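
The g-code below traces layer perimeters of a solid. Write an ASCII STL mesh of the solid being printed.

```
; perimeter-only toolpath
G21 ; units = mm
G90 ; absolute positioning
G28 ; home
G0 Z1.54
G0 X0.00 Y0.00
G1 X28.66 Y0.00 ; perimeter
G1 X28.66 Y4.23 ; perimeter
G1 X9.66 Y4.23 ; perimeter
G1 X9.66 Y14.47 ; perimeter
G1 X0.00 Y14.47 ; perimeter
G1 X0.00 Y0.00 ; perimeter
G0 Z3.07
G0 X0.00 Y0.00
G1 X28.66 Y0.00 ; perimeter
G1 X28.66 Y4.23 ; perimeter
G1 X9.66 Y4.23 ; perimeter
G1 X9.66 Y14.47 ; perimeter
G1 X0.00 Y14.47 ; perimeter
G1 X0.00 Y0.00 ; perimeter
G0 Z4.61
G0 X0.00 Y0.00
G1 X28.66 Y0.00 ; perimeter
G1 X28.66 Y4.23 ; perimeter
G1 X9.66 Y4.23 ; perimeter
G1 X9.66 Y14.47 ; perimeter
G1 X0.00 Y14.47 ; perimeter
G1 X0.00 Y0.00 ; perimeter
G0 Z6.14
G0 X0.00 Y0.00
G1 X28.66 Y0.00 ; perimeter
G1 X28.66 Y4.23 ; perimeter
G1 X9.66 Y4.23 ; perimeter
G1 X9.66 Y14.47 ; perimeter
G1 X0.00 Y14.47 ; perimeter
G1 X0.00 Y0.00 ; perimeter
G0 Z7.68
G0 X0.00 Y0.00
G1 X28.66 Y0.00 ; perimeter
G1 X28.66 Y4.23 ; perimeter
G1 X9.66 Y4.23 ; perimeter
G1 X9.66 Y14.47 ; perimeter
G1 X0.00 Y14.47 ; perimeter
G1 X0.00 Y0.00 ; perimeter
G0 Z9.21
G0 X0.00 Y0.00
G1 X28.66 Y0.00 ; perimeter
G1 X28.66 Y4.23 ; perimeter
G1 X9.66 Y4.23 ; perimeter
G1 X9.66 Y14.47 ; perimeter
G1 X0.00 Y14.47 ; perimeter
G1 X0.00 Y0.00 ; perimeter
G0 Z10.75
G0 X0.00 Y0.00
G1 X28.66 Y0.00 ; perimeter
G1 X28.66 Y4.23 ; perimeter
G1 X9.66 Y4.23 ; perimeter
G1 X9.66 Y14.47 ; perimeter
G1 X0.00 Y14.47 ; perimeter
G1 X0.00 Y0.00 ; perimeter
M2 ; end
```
solid part
  facet normal 0.0000 0.0000 -1.0000
    outer loop
      vertex 28.66 4.23 0.00
      vertex 28.66 0.00 0.00
      vertex 0.00 0.00 0.00
    endloop
  endfacet
  facet normal 0.0000 0.0000 -1.0000
    outer loop
      vertex 9.66 4.23 0.00
      vertex 28.66 4.23 0.00
      vertex 0.00 0.00 0.00
    endloop
  endfacet
  facet normal 0.0000 0.0000 -1.0000
    outer loop
      vertex 9.66 14.47 0.00
      vertex 9.66 4.23 0.00
      vertex 0.00 0.00 0.00
    endloop
  endfacet
  facet normal 0.0000 0.0000 -1.0000
    outer loop
      vertex 0.00 14.47 0.00
      vertex 9.66 14.47 0.00
      vertex 0.00 0.00 0.00
    endloop
  endfacet
  facet normal 0.0000 0.0000 1.0000
    outer loop
      vertex 0.00 0.00 10.75
      vertex 28.66 0.00 10.75
      vertex 28.66 4.23 10.75
    endloop
  endfacet
  facet normal 0.0000 0.0000 1.0000
    outer loop
      vertex 0.00 0.00 10.75
      vertex 28.66 4.23 10.75
      vertex 9.66 4.23 10.75
    endloop
  endfacet
  facet normal 0.0000 0.0000 1.0000
    outer loop
      vertex 0.00 0.00 10.75
      vertex 9.66 4.23 10.75
      vertex 9.66 14.47 10.75
    endloop
  endfacet
  facet normal 0.0000 0.0000 1.0000
    outer loop
      vertex 0.00 0.00 10.75
      vertex 9.66 14.47 10.75
      vertex 0.00 14.47 10.75
    endloop
  endfacet
  facet normal 0.0000 -1.0000 0.0000
    outer loop
      vertex 0.00 0.00 0.00
      vertex 28.66 0.00 0.00
      vertex 28.66 0.00 10.75
    endloop
  endfacet
  facet normal 0.0000 -1.0000 0.0000
    outer loop
      vertex 0.00 0.00 0.00
      vertex 28.66 0.00 10.75
      vertex 0.00 0.00 10.75
    endloop
  endfacet
  facet normal 1.0000 0.0000 0.0000
    outer loop
      vertex 28.66 0.00 0.00
      vertex 28.66 4.23 0.00
      vertex 28.66 4.23 10.75
    endloop
  endfacet
  facet normal 1.0000 0.0000 0.0000
    outer loop
      vertex 28.66 0.00 0.00
      vertex 28.66 4.23 10.75
      vertex 28.66 0.00 10.75
    endloop
  endfacet
  facet normal 0.0000 1.0000 0.0000
    outer loop
      vertex 28.66 4.23 0.00
      vertex 9.66 4.23 0.00
      vertex 9.66 4.23 10.75
    endloop
  endfacet
  facet normal 0.0000 1.0000 0.0000
    outer loop
      vertex 28.66 4.23 0.00
      vertex 9.66 4.23 10.75
      vertex 28.66 4.23 10.75
    endloop
  endfacet
  facet normal 1.0000 0.0000 0.0000
    outer loop
      vertex 9.66 4.23 0.00
      vertex 9.66 14.47 0.00
      vertex 9.66 14.47 10.75
    endloop
  endfacet
  facet normal 1.0000 0.0000 0.0000
    outer loop
      vertex 9.66 4.23 0.00
      vertex 9.66 14.47 10.75
      vertex 9.66 4.23 10.75
    endloop
  endfacet
  facet normal 0.0000 1.0000 0.0000
    outer loop
      vertex 9.66 14.47 0.00
      vertex 0.00 14.47 0.00
      vertex 0.00 14.47 10.75
    endloop
  endfacet
  facet normal 0.0000 1.0000 0.0000
    outer loop
      vertex 9.66 14.47 0.00
      vertex 0.00 14.47 10.75
      vertex 9.66 14.47 10.75
    endloop
  endfacet
  facet normal -1.0000 0.0000 0.0000
    outer loop
      vertex 0.00 14.47 0.00
      vertex 0.00 0.00 0.00
      vertex 0.00 0.00 10.75
    endloop
  endfacet
  facet normal -1.0000 0.0000 0.0000
    outer loop
      vertex 0.00 14.47 0.00
      vertex 0.00 0.00 10.75
      vertex 0.00 14.47 10.75
    endloop
  endfacet
endsolid part

The G0 Z moves step by Δz≈1.54 mm. Every layer's G1 loop is the same polygon, so the solid is a straight extrusion of it from z=0 to z≈10.8. Closing with flat bottom and top caps and triangulating gives 20 facets — an L-shaped prism: outer 28.7 × 14.5 mm, arm thicknesses ≈ 4.23 mm (horizontal) and 9.66 mm (vertical), extruded 10.8 mm in z.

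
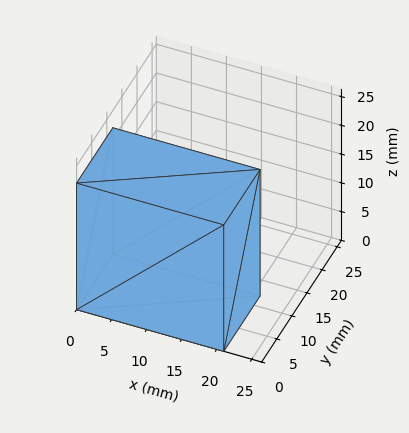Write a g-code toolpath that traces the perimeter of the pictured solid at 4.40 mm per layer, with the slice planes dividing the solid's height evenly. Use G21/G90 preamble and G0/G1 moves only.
Reading the render: the shape is a rectangular box, roughly 21 × 12 mm footprint and 22 mm tall (dimensions read to the nearest mm from the axis ticks). For the g-code, the solid's height is divided into equal slices at the stated Δz and each level perimeter traced with G1 moves after a G0 lift.

; perimeter-only toolpath
G21 ; units = mm
G90 ; absolute positioning
G28 ; home
; layer 1
G0 Z4.40
G0 X0.00 Y0.00
G1 X21.00 Y0.00
G1 X21.00 Y12.00
G1 X0.00 Y12.00
G1 X0.00 Y0.00
; layer 2
G0 Z8.80
G0 X0.00 Y0.00
G1 X21.00 Y0.00
G1 X21.00 Y12.00
G1 X0.00 Y12.00
G1 X0.00 Y0.00
; layer 3
G0 Z13.20
G0 X0.00 Y0.00
G1 X21.00 Y0.00
G1 X21.00 Y12.00
G1 X0.00 Y12.00
G1 X0.00 Y0.00
; layer 4
G0 Z17.60
G0 X0.00 Y0.00
G1 X21.00 Y0.00
G1 X21.00 Y12.00
G1 X0.00 Y12.00
G1 X0.00 Y0.00
; layer 5
G0 Z22.00
G0 X0.00 Y0.00
G1 X21.00 Y0.00
G1 X21.00 Y12.00
G1 X0.00 Y12.00
G1 X0.00 Y0.00
M2 ; end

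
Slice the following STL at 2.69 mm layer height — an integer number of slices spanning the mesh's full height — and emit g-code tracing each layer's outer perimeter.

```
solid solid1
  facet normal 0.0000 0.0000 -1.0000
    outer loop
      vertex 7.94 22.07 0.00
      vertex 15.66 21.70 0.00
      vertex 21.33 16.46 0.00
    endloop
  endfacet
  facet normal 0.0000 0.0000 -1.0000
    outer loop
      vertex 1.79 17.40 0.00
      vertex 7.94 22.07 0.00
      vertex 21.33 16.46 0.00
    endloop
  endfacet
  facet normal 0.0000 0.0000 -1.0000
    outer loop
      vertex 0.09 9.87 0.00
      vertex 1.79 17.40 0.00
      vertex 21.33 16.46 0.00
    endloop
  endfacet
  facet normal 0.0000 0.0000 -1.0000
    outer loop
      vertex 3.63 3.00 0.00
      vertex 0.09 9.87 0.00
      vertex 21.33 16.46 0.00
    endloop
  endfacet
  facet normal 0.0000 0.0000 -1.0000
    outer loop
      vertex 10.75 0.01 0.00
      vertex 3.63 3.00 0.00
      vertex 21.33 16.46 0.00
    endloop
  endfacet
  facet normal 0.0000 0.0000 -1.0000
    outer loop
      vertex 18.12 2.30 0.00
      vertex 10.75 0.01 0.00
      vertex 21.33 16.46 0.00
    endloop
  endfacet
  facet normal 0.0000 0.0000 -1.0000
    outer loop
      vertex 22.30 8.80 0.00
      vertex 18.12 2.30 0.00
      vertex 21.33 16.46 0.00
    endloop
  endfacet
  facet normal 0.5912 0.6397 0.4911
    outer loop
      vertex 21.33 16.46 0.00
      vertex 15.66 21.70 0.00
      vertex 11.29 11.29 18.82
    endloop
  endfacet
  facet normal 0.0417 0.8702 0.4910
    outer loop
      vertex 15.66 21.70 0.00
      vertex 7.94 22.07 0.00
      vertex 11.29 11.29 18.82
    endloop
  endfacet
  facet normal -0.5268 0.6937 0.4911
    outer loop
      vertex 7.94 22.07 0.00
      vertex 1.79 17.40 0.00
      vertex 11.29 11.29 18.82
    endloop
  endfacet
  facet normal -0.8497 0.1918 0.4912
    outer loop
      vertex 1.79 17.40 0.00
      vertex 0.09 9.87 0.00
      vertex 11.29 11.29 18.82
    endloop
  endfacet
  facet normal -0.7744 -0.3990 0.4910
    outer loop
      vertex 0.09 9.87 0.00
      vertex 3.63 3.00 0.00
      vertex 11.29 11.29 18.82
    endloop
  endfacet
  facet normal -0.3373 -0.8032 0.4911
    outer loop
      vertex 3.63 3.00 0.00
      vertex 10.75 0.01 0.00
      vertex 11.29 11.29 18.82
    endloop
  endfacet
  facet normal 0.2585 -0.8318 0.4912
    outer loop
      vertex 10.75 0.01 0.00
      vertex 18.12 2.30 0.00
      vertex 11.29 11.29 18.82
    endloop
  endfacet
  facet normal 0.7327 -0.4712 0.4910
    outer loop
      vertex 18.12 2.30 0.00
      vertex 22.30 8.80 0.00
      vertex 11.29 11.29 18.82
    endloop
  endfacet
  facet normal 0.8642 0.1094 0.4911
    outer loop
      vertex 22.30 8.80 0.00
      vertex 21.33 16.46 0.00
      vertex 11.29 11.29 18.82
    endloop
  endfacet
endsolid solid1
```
; perimeter-only toolpath
G21 ; units = mm
G90 ; absolute positioning
G28 ; home
; layer 1
G0 Z2.69
G0 X19.90 Y15.72
G1 X15.04 Y20.21
G1 X8.42 Y20.53
G1 X3.15 Y16.53
G1 X1.69 Y10.07
G1 X4.72 Y4.18
G1 X10.83 Y1.62
G1 X17.14 Y3.58
G1 X20.73 Y9.16
G1 X19.90 Y15.72
; layer 2
G0 Z5.38
G0 X18.46 Y14.98
G1 X14.41 Y18.73
G1 X8.90 Y18.99
G1 X4.50 Y15.65
G1 X3.29 Y10.28
G1 X5.82 Y5.37
G1 X10.90 Y3.23
G1 X16.17 Y4.87
G1 X19.15 Y9.51
G1 X18.46 Y14.98
; layer 3
G0 Z8.07
G0 X17.03 Y14.24
G1 X13.79 Y17.24
G1 X9.38 Y17.45
G1 X5.86 Y14.78
G1 X4.89 Y10.48
G1 X6.91 Y6.55
G1 X10.98 Y4.84
G1 X15.19 Y6.15
G1 X17.58 Y9.87
G1 X17.03 Y14.24
; layer 4
G0 Z10.75
G0 X15.59 Y13.51
G1 X13.16 Y15.75
G1 X9.85 Y15.91
G1 X7.22 Y13.91
G1 X6.49 Y10.68
G1 X8.01 Y7.74
G1 X11.06 Y6.46
G1 X14.22 Y7.44
G1 X16.01 Y10.22
G1 X15.59 Y13.51
; layer 5
G0 Z13.44
G0 X14.16 Y12.77
G1 X12.54 Y14.26
G1 X10.33 Y14.37
G1 X8.58 Y13.04
G1 X8.09 Y10.88
G1 X9.10 Y8.92
G1 X11.14 Y8.07
G1 X13.24 Y8.72
G1 X14.44 Y10.58
G1 X14.16 Y12.77
; layer 6
G0 Z16.13
G0 X12.72 Y12.03
G1 X11.91 Y12.78
G1 X10.81 Y12.83
G1 X9.93 Y12.16
G1 X9.69 Y11.09
G1 X10.20 Y10.11
G1 X11.21 Y9.68
G1 X12.27 Y10.01
G1 X12.86 Y10.93
G1 X12.72 Y12.03
M2 ; end

The solid is a regular 9-sided pyramid, base circumscribed radius ≈ 11.3 mm, apex at z ≈ 18.8 mm. Slicing at Δz = 2.69 mm — 7 equal slices spanning the solid's height, so layer i sits at z = i·h/7 — gives 6 non-empty perimeters. Each is a 9-segment closed polygon; G0 lifts to the layer z and rapids to the start vertex, then G1 traces the edges. The cross-section shrinks linearly with z (the slice at the apex is degenerate and omitted).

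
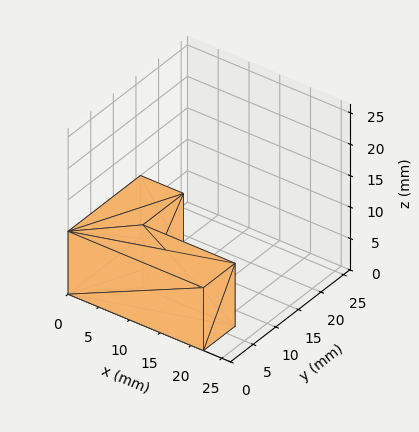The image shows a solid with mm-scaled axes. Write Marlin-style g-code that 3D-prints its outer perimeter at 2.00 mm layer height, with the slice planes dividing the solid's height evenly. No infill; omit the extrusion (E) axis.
Reading the render: the shape is an L-shaped prism: outer 22 × 16 mm, arm thicknesses ≈ 7 mm (horizontal) and 7 mm (vertical), extruded 10 mm in z (dimensions read to the nearest mm from the axis ticks). For the g-code, the solid's height is divided into equal slices at the stated Δz and each level perimeter traced with G1 moves after a G0 lift.

; perimeter-only toolpath
G21 ; units = mm
G90 ; absolute positioning
G28 ; home
; layer 1
G0 Z2.00
G0 X0.00 Y0.00
G1 X22.00 Y0.00
G1 X22.00 Y7.00
G1 X7.00 Y7.00
G1 X7.00 Y16.00
G1 X0.00 Y16.00
G1 X0.00 Y0.00
; layer 2
G0 Z4.00
G0 X0.00 Y0.00
G1 X22.00 Y0.00
G1 X22.00 Y7.00
G1 X7.00 Y7.00
G1 X7.00 Y16.00
G1 X0.00 Y16.00
G1 X0.00 Y0.00
; layer 3
G0 Z6.00
G0 X0.00 Y0.00
G1 X22.00 Y0.00
G1 X22.00 Y7.00
G1 X7.00 Y7.00
G1 X7.00 Y16.00
G1 X0.00 Y16.00
G1 X0.00 Y0.00
; layer 4
G0 Z8.00
G0 X0.00 Y0.00
G1 X22.00 Y0.00
G1 X22.00 Y7.00
G1 X7.00 Y7.00
G1 X7.00 Y16.00
G1 X0.00 Y16.00
G1 X0.00 Y0.00
; layer 5
G0 Z10.00
G0 X0.00 Y0.00
G1 X22.00 Y0.00
G1 X22.00 Y7.00
G1 X7.00 Y7.00
G1 X7.00 Y16.00
G1 X0.00 Y16.00
G1 X0.00 Y0.00
M2 ; end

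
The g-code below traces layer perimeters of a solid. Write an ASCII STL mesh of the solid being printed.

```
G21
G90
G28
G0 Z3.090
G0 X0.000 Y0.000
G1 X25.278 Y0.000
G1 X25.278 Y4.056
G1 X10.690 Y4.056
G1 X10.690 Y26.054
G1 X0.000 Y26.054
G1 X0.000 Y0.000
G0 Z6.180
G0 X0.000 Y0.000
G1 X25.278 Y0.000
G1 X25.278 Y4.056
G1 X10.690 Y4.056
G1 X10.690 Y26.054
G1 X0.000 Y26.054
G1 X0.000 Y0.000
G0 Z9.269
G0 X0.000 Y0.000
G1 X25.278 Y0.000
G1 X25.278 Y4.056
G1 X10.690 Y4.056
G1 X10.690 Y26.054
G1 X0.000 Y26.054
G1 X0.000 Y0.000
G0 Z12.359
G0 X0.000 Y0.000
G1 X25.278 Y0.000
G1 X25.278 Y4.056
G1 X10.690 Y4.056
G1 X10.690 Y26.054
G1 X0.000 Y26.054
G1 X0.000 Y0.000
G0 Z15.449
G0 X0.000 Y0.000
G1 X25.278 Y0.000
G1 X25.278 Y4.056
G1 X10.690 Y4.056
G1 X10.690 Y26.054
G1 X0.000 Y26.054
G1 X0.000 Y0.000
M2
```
solid part
  facet normal 0.0000 0.0000 -1.0000
    outer loop
      vertex 25.278 4.056 0.000
      vertex 25.278 0.000 0.000
      vertex 0.000 0.000 0.000
    endloop
  endfacet
  facet normal 0.0000 0.0000 -1.0000
    outer loop
      vertex 10.690 4.056 0.000
      vertex 25.278 4.056 0.000
      vertex 0.000 0.000 0.000
    endloop
  endfacet
  facet normal 0.0000 0.0000 -1.0000
    outer loop
      vertex 10.690 26.054 0.000
      vertex 10.690 4.056 0.000
      vertex 0.000 0.000 0.000
    endloop
  endfacet
  facet normal 0.0000 0.0000 -1.0000
    outer loop
      vertex 0.000 26.054 0.000
      vertex 10.690 26.054 0.000
      vertex 0.000 0.000 0.000
    endloop
  endfacet
  facet normal 0.0000 0.0000 1.0000
    outer loop
      vertex 0.000 0.000 15.449
      vertex 25.278 0.000 15.449
      vertex 25.278 4.056 15.449
    endloop
  endfacet
  facet normal 0.0000 0.0000 1.0000
    outer loop
      vertex 0.000 0.000 15.449
      vertex 25.278 4.056 15.449
      vertex 10.690 4.056 15.449
    endloop
  endfacet
  facet normal 0.0000 0.0000 1.0000
    outer loop
      vertex 0.000 0.000 15.449
      vertex 10.690 4.056 15.449
      vertex 10.690 26.054 15.449
    endloop
  endfacet
  facet normal 0.0000 0.0000 1.0000
    outer loop
      vertex 0.000 0.000 15.449
      vertex 10.690 26.054 15.449
      vertex 0.000 26.054 15.449
    endloop
  endfacet
  facet normal 0.0000 -1.0000 0.0000
    outer loop
      vertex 0.000 0.000 0.000
      vertex 25.278 0.000 0.000
      vertex 25.278 0.000 15.449
    endloop
  endfacet
  facet normal 0.0000 -1.0000 0.0000
    outer loop
      vertex 0.000 0.000 0.000
      vertex 25.278 0.000 15.449
      vertex 0.000 0.000 15.449
    endloop
  endfacet
  facet normal 1.0000 0.0000 0.0000
    outer loop
      vertex 25.278 0.000 0.000
      vertex 25.278 4.056 0.000
      vertex 25.278 4.056 15.449
    endloop
  endfacet
  facet normal 1.0000 0.0000 0.0000
    outer loop
      vertex 25.278 0.000 0.000
      vertex 25.278 4.056 15.449
      vertex 25.278 0.000 15.449
    endloop
  endfacet
  facet normal 0.0000 1.0000 0.0000
    outer loop
      vertex 25.278 4.056 0.000
      vertex 10.690 4.056 0.000
      vertex 10.690 4.056 15.449
    endloop
  endfacet
  facet normal 0.0000 1.0000 0.0000
    outer loop
      vertex 25.278 4.056 0.000
      vertex 10.690 4.056 15.449
      vertex 25.278 4.056 15.449
    endloop
  endfacet
  facet normal 1.0000 0.0000 0.0000
    outer loop
      vertex 10.690 4.056 0.000
      vertex 10.690 26.054 0.000
      vertex 10.690 26.054 15.449
    endloop
  endfacet
  facet normal 1.0000 0.0000 0.0000
    outer loop
      vertex 10.690 4.056 0.000
      vertex 10.690 26.054 15.449
      vertex 10.690 4.056 15.449
    endloop
  endfacet
  facet normal 0.0000 1.0000 0.0000
    outer loop
      vertex 10.690 26.054 0.000
      vertex 0.000 26.054 0.000
      vertex 0.000 26.054 15.449
    endloop
  endfacet
  facet normal 0.0000 1.0000 0.0000
    outer loop
      vertex 10.690 26.054 0.000
      vertex 0.000 26.054 15.449
      vertex 10.690 26.054 15.449
    endloop
  endfacet
  facet normal -1.0000 0.0000 0.0000
    outer loop
      vertex 0.000 26.054 0.000
      vertex 0.000 0.000 0.000
      vertex 0.000 0.000 15.449
    endloop
  endfacet
  facet normal -1.0000 0.0000 0.0000
    outer loop
      vertex 0.000 26.054 0.000
      vertex 0.000 0.000 15.449
      vertex 0.000 26.054 15.449
    endloop
  endfacet
endsolid part

The G0 Z moves step by Δz≈3.090 mm. Every layer's G1 loop is the same polygon, so the solid is a straight extrusion of it from z=0 to z≈15.4. Closing with flat bottom and top caps and triangulating gives 20 facets — an L-shaped prism: outer 25.3 × 26.1 mm, arm thicknesses ≈ 4.06 mm (horizontal) and 10.7 mm (vertical), extruded 15.4 mm in z.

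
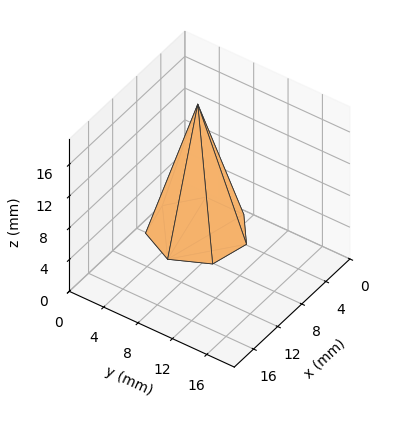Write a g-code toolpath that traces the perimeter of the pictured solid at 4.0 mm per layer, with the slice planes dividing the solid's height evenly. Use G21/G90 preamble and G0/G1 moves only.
Reading the render: the shape is a regular 7-sided pyramid, base circumscribed radius ≈ 5 mm, apex at z ≈ 16 mm (dimensions read to the nearest mm from the axis ticks). For the g-code, the solid's height is divided into equal slices at the stated Δz and each level perimeter traced with G1 moves after a G0 lift.

; perimeter-only toolpath
G21 ; units = mm
G90 ; absolute positioning
G28 ; home
; layer 1
G0 Z4.0
G0 X8.8 Y5.0
G1 X7.3 Y7.9
G1 X4.2 Y8.7
G1 X1.6 Y6.7
G1 X1.6 Y3.3
G1 X4.2 Y1.3
G1 X7.3 Y2.1
G1 X8.8 Y5.0
; layer 2
G0 Z8.0
G0 X7.5 Y5.0
G1 X6.5 Y7.0
G1 X4.5 Y7.5
G1 X2.8 Y6.1
G1 X2.8 Y3.9
G1 X4.5 Y2.5
G1 X6.5 Y3.0
G1 X7.5 Y5.0
; layer 3
G0 Z12.0
G0 X6.2 Y5.0
G1 X5.8 Y6.0
G1 X4.7 Y6.2
G1 X3.9 Y5.5
G1 X3.9 Y4.5
G1 X4.7 Y3.8
G1 X5.8 Y4.0
G1 X6.2 Y5.0
M2 ; end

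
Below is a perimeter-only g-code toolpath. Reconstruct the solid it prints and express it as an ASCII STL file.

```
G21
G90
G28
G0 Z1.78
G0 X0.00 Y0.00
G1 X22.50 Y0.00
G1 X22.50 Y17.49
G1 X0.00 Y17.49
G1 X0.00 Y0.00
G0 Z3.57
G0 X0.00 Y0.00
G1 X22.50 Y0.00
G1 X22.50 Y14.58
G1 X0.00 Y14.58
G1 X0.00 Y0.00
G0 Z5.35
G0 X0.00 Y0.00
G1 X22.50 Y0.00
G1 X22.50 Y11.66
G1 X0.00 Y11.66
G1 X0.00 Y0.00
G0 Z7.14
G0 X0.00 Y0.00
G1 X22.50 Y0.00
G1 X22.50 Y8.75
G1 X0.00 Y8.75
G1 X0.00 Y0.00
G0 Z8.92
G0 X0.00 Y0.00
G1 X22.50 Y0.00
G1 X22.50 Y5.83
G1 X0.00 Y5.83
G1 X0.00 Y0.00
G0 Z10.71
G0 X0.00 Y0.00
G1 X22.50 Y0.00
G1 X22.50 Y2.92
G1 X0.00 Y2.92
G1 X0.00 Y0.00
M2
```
solid part
  facet normal 0.0000 0.0000 -1.0000
    outer loop
      vertex 22.50 20.41 0.00
      vertex 22.50 0.00 0.00
      vertex 0.00 0.00 0.00
    endloop
  endfacet
  facet normal 0.0000 0.0000 -1.0000
    outer loop
      vertex 0.00 20.41 0.00
      vertex 22.50 20.41 0.00
      vertex 0.00 0.00 0.00
    endloop
  endfacet
  facet normal 0.0000 -1.0000 0.0000
    outer loop
      vertex 0.00 0.00 0.00
      vertex 22.50 0.00 0.00
      vertex 22.50 0.00 12.49
    endloop
  endfacet
  facet normal 0.0000 -1.0000 0.0000
    outer loop
      vertex 0.00 0.00 0.00
      vertex 22.50 0.00 12.49
      vertex 0.00 0.00 12.49
    endloop
  endfacet
  facet normal 0.0000 0.5220 0.8530
    outer loop
      vertex 0.00 0.00 12.49
      vertex 22.50 0.00 12.49
      vertex 22.50 20.41 0.00
    endloop
  endfacet
  facet normal 0.0000 0.5220 0.8530
    outer loop
      vertex 0.00 0.00 12.49
      vertex 22.50 20.41 0.00
      vertex 0.00 20.41 0.00
    endloop
  endfacet
  facet normal -1.0000 0.0000 0.0000
    outer loop
      vertex 0.00 0.00 12.49
      vertex 0.00 20.41 0.00
      vertex 0.00 0.00 0.00
    endloop
  endfacet
  facet normal 1.0000 0.0000 0.0000
    outer loop
      vertex 22.50 0.00 0.00
      vertex 22.50 20.41 0.00
      vertex 22.50 0.00 12.49
    endloop
  endfacet
endsolid part

The G0 Z moves step by Δz≈1.78 mm. The G1 loops shrink linearly with z, so the solid tapers from its base footprint up to z≈12.5. Closing with a flat bottom cap and the tapered top and triangulating gives 8 facets — a wedge (ramp): 22.5 × 20.4 mm base, rising to 12.5 mm along the y=0 edge and sloping linearly to z=0 at y=20.4.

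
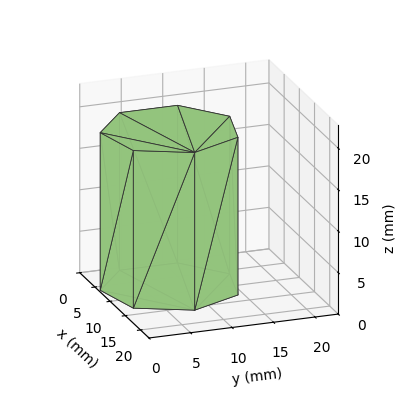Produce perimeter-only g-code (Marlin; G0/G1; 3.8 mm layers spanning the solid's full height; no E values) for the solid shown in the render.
Reading the render: the shape is a regular 7-sided prism (a cylinder approximated with 7 flat sides), circumscribed radius ≈ 8 mm, height ≈ 19 mm (dimensions read to the nearest mm from the axis ticks). For the g-code, the solid's height is divided into equal slices at the stated Δz and each level perimeter traced with G1 moves after a G0 lift.

; perimeter-only toolpath
G21 ; units = mm
G90 ; absolute positioning
G28 ; home
; layer 1
G0 Z3.8
G0 X16.0 Y8.0
G1 X13.0 Y14.3
G1 X6.2 Y15.8
G1 X0.8 Y11.5
G1 X0.8 Y4.5
G1 X6.2 Y0.2
G1 X13.0 Y1.7
G1 X16.0 Y8.0
; layer 2
G0 Z7.6
G0 X16.0 Y8.0
G1 X13.0 Y14.3
G1 X6.2 Y15.8
G1 X0.8 Y11.5
G1 X0.8 Y4.5
G1 X6.2 Y0.2
G1 X13.0 Y1.7
G1 X16.0 Y8.0
; layer 3
G0 Z11.4
G0 X16.0 Y8.0
G1 X13.0 Y14.3
G1 X6.2 Y15.8
G1 X0.8 Y11.5
G1 X0.8 Y4.5
G1 X6.2 Y0.2
G1 X13.0 Y1.7
G1 X16.0 Y8.0
; layer 4
G0 Z15.2
G0 X16.0 Y8.0
G1 X13.0 Y14.3
G1 X6.2 Y15.8
G1 X0.8 Y11.5
G1 X0.8 Y4.5
G1 X6.2 Y0.2
G1 X13.0 Y1.7
G1 X16.0 Y8.0
; layer 5
G0 Z19.0
G0 X16.0 Y8.0
G1 X13.0 Y14.3
G1 X6.2 Y15.8
G1 X0.8 Y11.5
G1 X0.8 Y4.5
G1 X6.2 Y0.2
G1 X13.0 Y1.7
G1 X16.0 Y8.0
M2 ; end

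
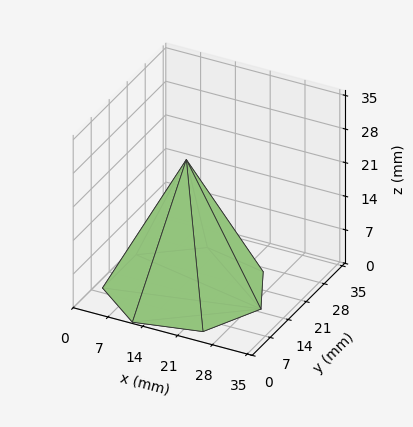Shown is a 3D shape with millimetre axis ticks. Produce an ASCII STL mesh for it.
Reading the render: the shape is a regular 7-sided pyramid, base circumscribed radius ≈ 15 mm, apex at z ≈ 27 mm (dimensions read to the nearest mm from the axis ticks). For the STL, each face is triangulated and given an outward normal.

solid part
  facet normal 0.0000 0.0000 -1.0000
    outer loop
      vertex 11.7 29.6 0.0
      vertex 24.4 26.7 0.0
      vertex 30.0 15.0 0.0
    endloop
  endfacet
  facet normal 0.0000 0.0000 -1.0000
    outer loop
      vertex 1.5 21.5 0.0
      vertex 11.7 29.6 0.0
      vertex 30.0 15.0 0.0
    endloop
  endfacet
  facet normal 0.0000 0.0000 -1.0000
    outer loop
      vertex 1.5 8.5 0.0
      vertex 1.5 21.5 0.0
      vertex 30.0 15.0 0.0
    endloop
  endfacet
  facet normal 0.0000 0.0000 -1.0000
    outer loop
      vertex 11.7 0.4 0.0
      vertex 1.5 8.5 0.0
      vertex 30.0 15.0 0.0
    endloop
  endfacet
  facet normal 0.0000 0.0000 -1.0000
    outer loop
      vertex 24.4 3.3 0.0
      vertex 11.7 0.4 0.0
      vertex 30.0 15.0 0.0
    endloop
  endfacet
  facet normal 0.8064 0.3860 0.4480
    outer loop
      vertex 30.0 15.0 0.0
      vertex 24.4 26.7 0.0
      vertex 15.0 15.0 27.0
    endloop
  endfacet
  facet normal 0.1991 0.8720 0.4472
    outer loop
      vertex 24.4 26.7 0.0
      vertex 11.7 29.6 0.0
      vertex 15.0 15.0 27.0
    endloop
  endfacet
  facet normal -0.5563 0.7006 0.4468
    outer loop
      vertex 11.7 29.6 0.0
      vertex 1.5 21.5 0.0
      vertex 15.0 15.0 27.0
    endloop
  endfacet
  facet normal -0.8944 0.0000 0.4472
    outer loop
      vertex 1.5 21.5 0.0
      vertex 1.5 8.5 0.0
      vertex 15.0 15.0 27.0
    endloop
  endfacet
  facet normal -0.5563 -0.7006 0.4468
    outer loop
      vertex 1.5 8.5 0.0
      vertex 11.7 0.4 0.0
      vertex 15.0 15.0 27.0
    endloop
  endfacet
  facet normal 0.1991 -0.8720 0.4472
    outer loop
      vertex 11.7 0.4 0.0
      vertex 24.4 3.3 0.0
      vertex 15.0 15.0 27.0
    endloop
  endfacet
  facet normal 0.8064 -0.3860 0.4480
    outer loop
      vertex 24.4 3.3 0.0
      vertex 30.0 15.0 0.0
      vertex 15.0 15.0 27.0
    endloop
  endfacet
endsolid part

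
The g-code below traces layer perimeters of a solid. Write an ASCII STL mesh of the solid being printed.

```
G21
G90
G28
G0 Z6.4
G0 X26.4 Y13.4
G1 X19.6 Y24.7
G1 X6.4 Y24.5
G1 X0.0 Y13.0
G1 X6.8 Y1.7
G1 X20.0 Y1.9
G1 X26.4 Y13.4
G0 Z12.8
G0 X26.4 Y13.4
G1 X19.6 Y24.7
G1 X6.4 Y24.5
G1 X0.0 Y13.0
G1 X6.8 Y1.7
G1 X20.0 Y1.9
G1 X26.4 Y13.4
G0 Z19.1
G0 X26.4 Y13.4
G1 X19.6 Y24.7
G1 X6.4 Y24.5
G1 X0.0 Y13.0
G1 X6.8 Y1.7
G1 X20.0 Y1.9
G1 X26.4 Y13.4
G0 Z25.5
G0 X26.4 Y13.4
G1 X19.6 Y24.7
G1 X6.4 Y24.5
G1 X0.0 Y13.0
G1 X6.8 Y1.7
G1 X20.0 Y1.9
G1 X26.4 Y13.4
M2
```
solid part
  facet normal 0.0000 0.0000 -1.0000
    outer loop
      vertex 6.4 24.5 0.0
      vertex 19.6 24.7 0.0
      vertex 26.4 13.4 0.0
    endloop
  endfacet
  facet normal 0.0000 0.0000 -1.0000
    outer loop
      vertex 0.0 13.0 0.0
      vertex 6.4 24.5 0.0
      vertex 26.4 13.4 0.0
    endloop
  endfacet
  facet normal 0.0000 0.0000 -1.0000
    outer loop
      vertex 6.8 1.7 0.0
      vertex 0.0 13.0 0.0
      vertex 26.4 13.4 0.0
    endloop
  endfacet
  facet normal 0.0000 0.0000 -1.0000
    outer loop
      vertex 20.0 1.9 0.0
      vertex 6.8 1.7 0.0
      vertex 26.4 13.4 0.0
    endloop
  endfacet
  facet normal 0.0000 0.0000 1.0000
    outer loop
      vertex 26.4 13.4 25.5
      vertex 19.6 24.7 25.5
      vertex 6.4 24.5 25.5
    endloop
  endfacet
  facet normal 0.0000 0.0000 1.0000
    outer loop
      vertex 26.4 13.4 25.5
      vertex 6.4 24.5 25.5
      vertex 0.0 13.0 25.5
    endloop
  endfacet
  facet normal 0.0000 0.0000 1.0000
    outer loop
      vertex 26.4 13.4 25.5
      vertex 0.0 13.0 25.5
      vertex 6.8 1.7 25.5
    endloop
  endfacet
  facet normal 0.0000 0.0000 1.0000
    outer loop
      vertex 26.4 13.4 25.5
      vertex 6.8 1.7 25.5
      vertex 20.0 1.9 25.5
    endloop
  endfacet
  facet normal 0.8568 0.5156 0.0000
    outer loop
      vertex 26.4 13.4 0.0
      vertex 19.6 24.7 0.0
      vertex 19.6 24.7 25.5
    endloop
  endfacet
  facet normal 0.8568 0.5156 0.0000
    outer loop
      vertex 26.4 13.4 0.0
      vertex 19.6 24.7 25.5
      vertex 26.4 13.4 25.5
    endloop
  endfacet
  facet normal -0.0151 0.9999 0.0000
    outer loop
      vertex 19.6 24.7 0.0
      vertex 6.4 24.5 0.0
      vertex 6.4 24.5 25.5
    endloop
  endfacet
  facet normal -0.0151 0.9999 0.0000
    outer loop
      vertex 19.6 24.7 0.0
      vertex 6.4 24.5 25.5
      vertex 19.6 24.7 25.5
    endloop
  endfacet
  facet normal -0.8738 0.4863 0.0000
    outer loop
      vertex 6.4 24.5 0.0
      vertex 0.0 13.0 0.0
      vertex 0.0 13.0 25.5
    endloop
  endfacet
  facet normal -0.8738 0.4863 0.0000
    outer loop
      vertex 6.4 24.5 0.0
      vertex 0.0 13.0 25.5
      vertex 6.4 24.5 25.5
    endloop
  endfacet
  facet normal -0.8568 -0.5156 0.0000
    outer loop
      vertex 0.0 13.0 0.0
      vertex 6.8 1.7 0.0
      vertex 6.8 1.7 25.5
    endloop
  endfacet
  facet normal -0.8568 -0.5156 0.0000
    outer loop
      vertex 0.0 13.0 0.0
      vertex 6.8 1.7 25.5
      vertex 0.0 13.0 25.5
    endloop
  endfacet
  facet normal 0.0151 -0.9999 0.0000
    outer loop
      vertex 6.8 1.7 0.0
      vertex 20.0 1.9 0.0
      vertex 20.0 1.9 25.5
    endloop
  endfacet
  facet normal 0.0151 -0.9999 0.0000
    outer loop
      vertex 6.8 1.7 0.0
      vertex 20.0 1.9 25.5
      vertex 6.8 1.7 25.5
    endloop
  endfacet
  facet normal 0.8738 -0.4863 0.0000
    outer loop
      vertex 20.0 1.9 0.0
      vertex 26.4 13.4 0.0
      vertex 26.4 13.4 25.5
    endloop
  endfacet
  facet normal 0.8738 -0.4863 0.0000
    outer loop
      vertex 20.0 1.9 0.0
      vertex 26.4 13.4 25.5
      vertex 20.0 1.9 25.5
    endloop
  endfacet
endsolid part

The G0 Z moves step by Δz≈6.4 mm. Every layer's G1 loop is the same polygon, so the solid is a straight extrusion of it from z=0 to z≈25.5. Closing with flat bottom and top caps and triangulating gives 20 facets — a regular 6-sided prism (a cylinder approximated with 6 flat sides), circumscribed radius ≈ 13.2 mm, height ≈ 25.5 mm.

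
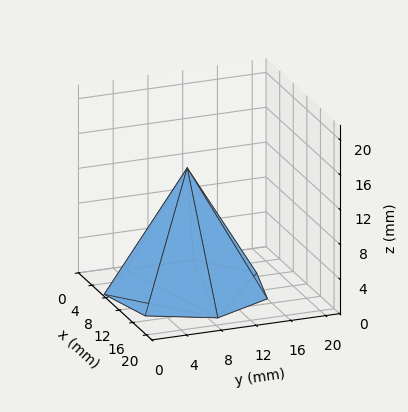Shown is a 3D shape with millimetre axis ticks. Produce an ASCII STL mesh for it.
Reading the render: the shape is a regular 7-sided pyramid, base circumscribed radius ≈ 9 mm, apex at z ≈ 14 mm (dimensions read to the nearest mm from the axis ticks). For the STL, each face is triangulated and given an outward normal.

solid part
  facet normal 0.0000 0.0000 -1.0000
    outer loop
      vertex 6.997 17.774 0.000
      vertex 14.611 16.036 0.000
      vertex 18.000 9.000 0.000
    endloop
  endfacet
  facet normal 0.0000 0.0000 -1.0000
    outer loop
      vertex 0.891 12.905 0.000
      vertex 6.997 17.774 0.000
      vertex 18.000 9.000 0.000
    endloop
  endfacet
  facet normal 0.0000 0.0000 -1.0000
    outer loop
      vertex 0.891 5.095 0.000
      vertex 0.891 12.905 0.000
      vertex 18.000 9.000 0.000
    endloop
  endfacet
  facet normal 0.0000 0.0000 -1.0000
    outer loop
      vertex 6.997 0.226 0.000
      vertex 0.891 5.095 0.000
      vertex 18.000 9.000 0.000
    endloop
  endfacet
  facet normal 0.0000 0.0000 -1.0000
    outer loop
      vertex 14.611 1.964 0.000
      vertex 6.997 0.226 0.000
      vertex 18.000 9.000 0.000
    endloop
  endfacet
  facet normal 0.7796 0.3755 0.5012
    outer loop
      vertex 18.000 9.000 0.000
      vertex 14.611 16.036 0.000
      vertex 9.000 9.000 14.000
    endloop
  endfacet
  facet normal 0.1926 0.8436 0.5012
    outer loop
      vertex 14.611 16.036 0.000
      vertex 6.997 17.774 0.000
      vertex 9.000 9.000 14.000
    endloop
  endfacet
  facet normal -0.5395 0.6766 0.5012
    outer loop
      vertex 6.997 17.774 0.000
      vertex 0.891 12.905 0.000
      vertex 9.000 9.000 14.000
    endloop
  endfacet
  facet normal -0.8653 0.0000 0.5012
    outer loop
      vertex 0.891 12.905 0.000
      vertex 0.891 5.095 0.000
      vertex 9.000 9.000 14.000
    endloop
  endfacet
  facet normal -0.5395 -0.6766 0.5012
    outer loop
      vertex 0.891 5.095 0.000
      vertex 6.997 0.226 0.000
      vertex 9.000 9.000 14.000
    endloop
  endfacet
  facet normal 0.1926 -0.8436 0.5012
    outer loop
      vertex 6.997 0.226 0.000
      vertex 14.611 1.964 0.000
      vertex 9.000 9.000 14.000
    endloop
  endfacet
  facet normal 0.7796 -0.3755 0.5012
    outer loop
      vertex 14.611 1.964 0.000
      vertex 18.000 9.000 0.000
      vertex 9.000 9.000 14.000
    endloop
  endfacet
endsolid part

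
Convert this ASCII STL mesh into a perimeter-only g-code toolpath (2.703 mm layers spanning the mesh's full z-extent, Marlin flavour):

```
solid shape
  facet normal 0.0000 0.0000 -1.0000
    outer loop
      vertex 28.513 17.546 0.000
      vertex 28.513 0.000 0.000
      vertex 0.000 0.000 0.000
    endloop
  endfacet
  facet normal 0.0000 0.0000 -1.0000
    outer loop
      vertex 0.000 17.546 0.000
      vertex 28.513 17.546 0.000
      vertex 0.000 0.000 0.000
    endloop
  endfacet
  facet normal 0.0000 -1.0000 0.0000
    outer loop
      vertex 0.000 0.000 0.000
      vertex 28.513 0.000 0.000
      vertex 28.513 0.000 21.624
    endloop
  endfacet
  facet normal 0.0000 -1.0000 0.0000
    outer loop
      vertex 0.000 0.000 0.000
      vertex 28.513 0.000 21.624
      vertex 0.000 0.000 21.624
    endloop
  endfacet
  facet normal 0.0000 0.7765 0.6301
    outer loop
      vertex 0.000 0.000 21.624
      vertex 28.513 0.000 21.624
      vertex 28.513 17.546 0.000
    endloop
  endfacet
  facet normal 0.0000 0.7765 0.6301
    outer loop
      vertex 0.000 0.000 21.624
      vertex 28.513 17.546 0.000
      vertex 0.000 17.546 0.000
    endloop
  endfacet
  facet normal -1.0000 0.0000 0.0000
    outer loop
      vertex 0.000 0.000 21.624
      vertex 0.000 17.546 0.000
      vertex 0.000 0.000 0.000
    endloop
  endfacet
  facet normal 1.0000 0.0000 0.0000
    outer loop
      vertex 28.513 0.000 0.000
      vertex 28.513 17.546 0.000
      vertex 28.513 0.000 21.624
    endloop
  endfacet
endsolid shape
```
; perimeter-only toolpath
G21 ; units = mm
G90 ; absolute positioning
G28 ; home
; layer 1
G0 Z2.703
G0 X0.000 Y0.000
G1 X28.513 Y0.000
G1 X28.513 Y15.353
G1 X0.000 Y15.353
G1 X0.000 Y0.000
; layer 2
G0 Z5.406
G0 X0.000 Y0.000
G1 X28.513 Y0.000
G1 X28.513 Y13.159
G1 X0.000 Y13.159
G1 X0.000 Y0.000
; layer 3
G0 Z8.109
G0 X0.000 Y0.000
G1 X28.513 Y0.000
G1 X28.513 Y10.966
G1 X0.000 Y10.966
G1 X0.000 Y0.000
; layer 4
G0 Z10.812
G0 X0.000 Y0.000
G1 X28.513 Y0.000
G1 X28.513 Y8.773
G1 X0.000 Y8.773
G1 X0.000 Y0.000
; layer 5
G0 Z13.515
G0 X0.000 Y0.000
G1 X28.513 Y0.000
G1 X28.513 Y6.580
G1 X0.000 Y6.580
G1 X0.000 Y0.000
; layer 6
G0 Z16.218
G0 X0.000 Y0.000
G1 X28.513 Y0.000
G1 X28.513 Y4.386
G1 X0.000 Y4.386
G1 X0.000 Y0.000
; layer 7
G0 Z18.921
G0 X0.000 Y0.000
G1 X28.513 Y0.000
G1 X28.513 Y2.193
G1 X0.000 Y2.193
G1 X0.000 Y0.000
M2 ; end

The solid is a wedge (ramp): 28.5 × 17.5 mm base, rising to 21.6 mm along the y=0 edge and sloping linearly to z=0 at y=17.5. Slicing at Δz = 2.703 mm — 8 equal slices spanning the solid's height, so layer i sits at z = i·h/8 — gives 7 non-empty perimeters. Each is a 4-segment closed polygon; G0 lifts to the layer z and rapids to the start vertex, then G1 traces the edges. The cross-section shrinks linearly with z (the slice at the apex is degenerate and omitted).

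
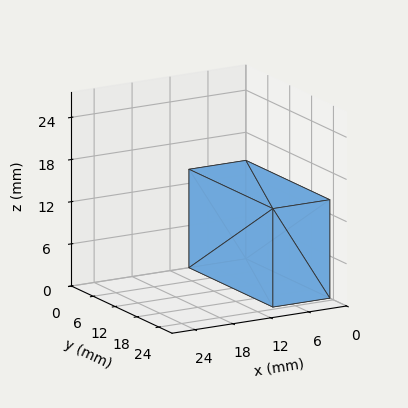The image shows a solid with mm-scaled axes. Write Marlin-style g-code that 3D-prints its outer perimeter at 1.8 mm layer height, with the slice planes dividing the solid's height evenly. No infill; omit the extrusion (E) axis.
Reading the render: the shape is a rectangular box, roughly 9 × 23 mm footprint and 14 mm tall (dimensions read to the nearest mm from the axis ticks). For the g-code, the solid's height is divided into equal slices at the stated Δz and each level perimeter traced with G1 moves after a G0 lift.

; perimeter-only toolpath
G21 ; units = mm
G90 ; absolute positioning
G28 ; home
; layer 1
G0 Z1.8
G0 X0.0 Y0.0
G1 X9.0 Y0.0
G1 X9.0 Y23.0
G1 X0.0 Y23.0
G1 X0.0 Y0.0
; layer 2
G0 Z3.5
G0 X0.0 Y0.0
G1 X9.0 Y0.0
G1 X9.0 Y23.0
G1 X0.0 Y23.0
G1 X0.0 Y0.0
; layer 3
G0 Z5.2
G0 X0.0 Y0.0
G1 X9.0 Y0.0
G1 X9.0 Y23.0
G1 X0.0 Y23.0
G1 X0.0 Y0.0
; layer 4
G0 Z7.0
G0 X0.0 Y0.0
G1 X9.0 Y0.0
G1 X9.0 Y23.0
G1 X0.0 Y23.0
G1 X0.0 Y0.0
; layer 5
G0 Z8.8
G0 X0.0 Y0.0
G1 X9.0 Y0.0
G1 X9.0 Y23.0
G1 X0.0 Y23.0
G1 X0.0 Y0.0
; layer 6
G0 Z10.5
G0 X0.0 Y0.0
G1 X9.0 Y0.0
G1 X9.0 Y23.0
G1 X0.0 Y23.0
G1 X0.0 Y0.0
; layer 7
G0 Z12.2
G0 X0.0 Y0.0
G1 X9.0 Y0.0
G1 X9.0 Y23.0
G1 X0.0 Y23.0
G1 X0.0 Y0.0
; layer 8
G0 Z14.0
G0 X0.0 Y0.0
G1 X9.0 Y0.0
G1 X9.0 Y23.0
G1 X0.0 Y23.0
G1 X0.0 Y0.0
M2 ; end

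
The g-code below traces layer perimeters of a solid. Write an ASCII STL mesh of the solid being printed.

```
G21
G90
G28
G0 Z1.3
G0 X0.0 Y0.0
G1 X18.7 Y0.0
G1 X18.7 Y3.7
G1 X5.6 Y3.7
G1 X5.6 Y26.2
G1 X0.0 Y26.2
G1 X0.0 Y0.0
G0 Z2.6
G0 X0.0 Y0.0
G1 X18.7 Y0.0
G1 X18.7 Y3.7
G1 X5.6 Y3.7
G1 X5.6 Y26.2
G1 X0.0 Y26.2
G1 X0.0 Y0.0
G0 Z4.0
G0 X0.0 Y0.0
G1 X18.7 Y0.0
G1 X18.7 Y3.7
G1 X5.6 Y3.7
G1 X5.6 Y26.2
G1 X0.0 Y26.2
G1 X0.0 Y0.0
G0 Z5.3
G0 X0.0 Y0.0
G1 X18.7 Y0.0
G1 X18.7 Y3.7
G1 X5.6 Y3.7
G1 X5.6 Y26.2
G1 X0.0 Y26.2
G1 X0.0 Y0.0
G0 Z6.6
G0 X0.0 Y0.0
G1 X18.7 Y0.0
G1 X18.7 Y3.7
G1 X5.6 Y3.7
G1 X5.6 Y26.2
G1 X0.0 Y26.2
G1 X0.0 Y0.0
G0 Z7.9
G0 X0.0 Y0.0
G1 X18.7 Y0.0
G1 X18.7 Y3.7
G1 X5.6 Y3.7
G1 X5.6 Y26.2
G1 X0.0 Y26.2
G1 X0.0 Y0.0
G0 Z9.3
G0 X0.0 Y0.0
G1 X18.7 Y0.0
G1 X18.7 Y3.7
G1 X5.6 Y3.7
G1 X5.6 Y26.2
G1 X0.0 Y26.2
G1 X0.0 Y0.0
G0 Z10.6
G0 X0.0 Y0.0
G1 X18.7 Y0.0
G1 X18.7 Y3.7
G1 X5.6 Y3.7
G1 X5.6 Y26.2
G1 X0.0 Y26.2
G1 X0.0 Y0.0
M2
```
solid part
  facet normal 0.0000 0.0000 -1.0000
    outer loop
      vertex 18.7 3.7 0.0
      vertex 18.7 0.0 0.0
      vertex 0.0 0.0 0.0
    endloop
  endfacet
  facet normal 0.0000 0.0000 -1.0000
    outer loop
      vertex 5.6 3.7 0.0
      vertex 18.7 3.7 0.0
      vertex 0.0 0.0 0.0
    endloop
  endfacet
  facet normal 0.0000 0.0000 -1.0000
    outer loop
      vertex 5.6 26.2 0.0
      vertex 5.6 3.7 0.0
      vertex 0.0 0.0 0.0
    endloop
  endfacet
  facet normal 0.0000 0.0000 -1.0000
    outer loop
      vertex 0.0 26.2 0.0
      vertex 5.6 26.2 0.0
      vertex 0.0 0.0 0.0
    endloop
  endfacet
  facet normal 0.0000 0.0000 1.0000
    outer loop
      vertex 0.0 0.0 10.6
      vertex 18.7 0.0 10.6
      vertex 18.7 3.7 10.6
    endloop
  endfacet
  facet normal 0.0000 0.0000 1.0000
    outer loop
      vertex 0.0 0.0 10.6
      vertex 18.7 3.7 10.6
      vertex 5.6 3.7 10.6
    endloop
  endfacet
  facet normal 0.0000 0.0000 1.0000
    outer loop
      vertex 0.0 0.0 10.6
      vertex 5.6 3.7 10.6
      vertex 5.6 26.2 10.6
    endloop
  endfacet
  facet normal 0.0000 0.0000 1.0000
    outer loop
      vertex 0.0 0.0 10.6
      vertex 5.6 26.2 10.6
      vertex 0.0 26.2 10.6
    endloop
  endfacet
  facet normal 0.0000 -1.0000 0.0000
    outer loop
      vertex 0.0 0.0 0.0
      vertex 18.7 0.0 0.0
      vertex 18.7 0.0 10.6
    endloop
  endfacet
  facet normal 0.0000 -1.0000 0.0000
    outer loop
      vertex 0.0 0.0 0.0
      vertex 18.7 0.0 10.6
      vertex 0.0 0.0 10.6
    endloop
  endfacet
  facet normal 1.0000 0.0000 0.0000
    outer loop
      vertex 18.7 0.0 0.0
      vertex 18.7 3.7 0.0
      vertex 18.7 3.7 10.6
    endloop
  endfacet
  facet normal 1.0000 0.0000 0.0000
    outer loop
      vertex 18.7 0.0 0.0
      vertex 18.7 3.7 10.6
      vertex 18.7 0.0 10.6
    endloop
  endfacet
  facet normal 0.0000 1.0000 0.0000
    outer loop
      vertex 18.7 3.7 0.0
      vertex 5.6 3.7 0.0
      vertex 5.6 3.7 10.6
    endloop
  endfacet
  facet normal 0.0000 1.0000 0.0000
    outer loop
      vertex 18.7 3.7 0.0
      vertex 5.6 3.7 10.6
      vertex 18.7 3.7 10.6
    endloop
  endfacet
  facet normal 1.0000 0.0000 0.0000
    outer loop
      vertex 5.6 3.7 0.0
      vertex 5.6 26.2 0.0
      vertex 5.6 26.2 10.6
    endloop
  endfacet
  facet normal 1.0000 0.0000 0.0000
    outer loop
      vertex 5.6 3.7 0.0
      vertex 5.6 26.2 10.6
      vertex 5.6 3.7 10.6
    endloop
  endfacet
  facet normal 0.0000 1.0000 0.0000
    outer loop
      vertex 5.6 26.2 0.0
      vertex 0.0 26.2 0.0
      vertex 0.0 26.2 10.6
    endloop
  endfacet
  facet normal 0.0000 1.0000 0.0000
    outer loop
      vertex 5.6 26.2 0.0
      vertex 0.0 26.2 10.6
      vertex 5.6 26.2 10.6
    endloop
  endfacet
  facet normal -1.0000 0.0000 0.0000
    outer loop
      vertex 0.0 26.2 0.0
      vertex 0.0 0.0 0.0
      vertex 0.0 0.0 10.6
    endloop
  endfacet
  facet normal -1.0000 0.0000 0.0000
    outer loop
      vertex 0.0 26.2 0.0
      vertex 0.0 0.0 10.6
      vertex 0.0 26.2 10.6
    endloop
  endfacet
endsolid part

The G0 Z moves step by Δz≈1.3 mm. Every layer's G1 loop is the same polygon, so the solid is a straight extrusion of it from z=0 to z≈10.6. Closing with flat bottom and top caps and triangulating gives 20 facets — an L-shaped prism: outer 18.7 × 26.2 mm, arm thicknesses ≈ 3.7 mm (horizontal) and 5.6 mm (vertical), extruded 10.6 mm in z.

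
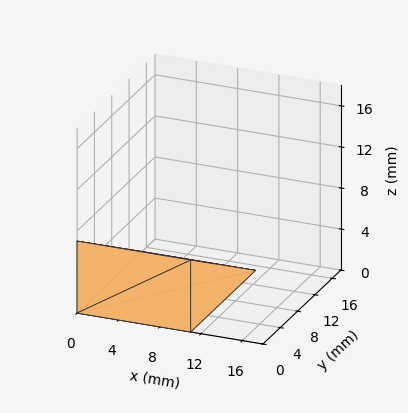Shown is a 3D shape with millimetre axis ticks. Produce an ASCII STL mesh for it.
Reading the render: the shape is a wedge (ramp): 11 × 15 mm base, rising to 7 mm along the y=0 edge and sloping linearly to z=0 at y=15 (dimensions read to the nearest mm from the axis ticks). For the STL, each face is triangulated and given an outward normal.

solid part
  facet normal 0.0000 0.0000 -1.0000
    outer loop
      vertex 11.0 15.0 0.0
      vertex 11.0 0.0 0.0
      vertex 0.0 0.0 0.0
    endloop
  endfacet
  facet normal 0.0000 0.0000 -1.0000
    outer loop
      vertex 0.0 15.0 0.0
      vertex 11.0 15.0 0.0
      vertex 0.0 0.0 0.0
    endloop
  endfacet
  facet normal 0.0000 -1.0000 0.0000
    outer loop
      vertex 0.0 0.0 0.0
      vertex 11.0 0.0 0.0
      vertex 11.0 0.0 7.0
    endloop
  endfacet
  facet normal 0.0000 -1.0000 0.0000
    outer loop
      vertex 0.0 0.0 0.0
      vertex 11.0 0.0 7.0
      vertex 0.0 0.0 7.0
    endloop
  endfacet
  facet normal 0.0000 0.4229 0.9062
    outer loop
      vertex 0.0 0.0 7.0
      vertex 11.0 0.0 7.0
      vertex 11.0 15.0 0.0
    endloop
  endfacet
  facet normal 0.0000 0.4229 0.9062
    outer loop
      vertex 0.0 0.0 7.0
      vertex 11.0 15.0 0.0
      vertex 0.0 15.0 0.0
    endloop
  endfacet
  facet normal -1.0000 0.0000 0.0000
    outer loop
      vertex 0.0 0.0 7.0
      vertex 0.0 15.0 0.0
      vertex 0.0 0.0 0.0
    endloop
  endfacet
  facet normal 1.0000 0.0000 0.0000
    outer loop
      vertex 11.0 0.0 0.0
      vertex 11.0 15.0 0.0
      vertex 11.0 0.0 7.0
    endloop
  endfacet
endsolid part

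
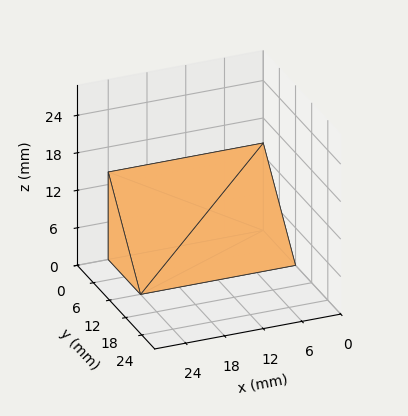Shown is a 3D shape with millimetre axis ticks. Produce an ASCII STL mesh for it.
Reading the render: the shape is a wedge (ramp): 24 × 12 mm base, rising to 14 mm along the y=0 edge and sloping linearly to z=0 at y=12 (dimensions read to the nearest mm from the axis ticks). For the STL, each face is triangulated and given an outward normal.

solid part
  facet normal 0.0000 0.0000 -1.0000
    outer loop
      vertex 24.0 12.0 0.0
      vertex 24.0 0.0 0.0
      vertex 0.0 0.0 0.0
    endloop
  endfacet
  facet normal 0.0000 0.0000 -1.0000
    outer loop
      vertex 0.0 12.0 0.0
      vertex 24.0 12.0 0.0
      vertex 0.0 0.0 0.0
    endloop
  endfacet
  facet normal 0.0000 -1.0000 0.0000
    outer loop
      vertex 0.0 0.0 0.0
      vertex 24.0 0.0 0.0
      vertex 24.0 0.0 14.0
    endloop
  endfacet
  facet normal 0.0000 -1.0000 0.0000
    outer loop
      vertex 0.0 0.0 0.0
      vertex 24.0 0.0 14.0
      vertex 0.0 0.0 14.0
    endloop
  endfacet
  facet normal 0.0000 0.7593 0.6508
    outer loop
      vertex 0.0 0.0 14.0
      vertex 24.0 0.0 14.0
      vertex 24.0 12.0 0.0
    endloop
  endfacet
  facet normal 0.0000 0.7593 0.6508
    outer loop
      vertex 0.0 0.0 14.0
      vertex 24.0 12.0 0.0
      vertex 0.0 12.0 0.0
    endloop
  endfacet
  facet normal -1.0000 0.0000 0.0000
    outer loop
      vertex 0.0 0.0 14.0
      vertex 0.0 12.0 0.0
      vertex 0.0 0.0 0.0
    endloop
  endfacet
  facet normal 1.0000 0.0000 0.0000
    outer loop
      vertex 24.0 0.0 0.0
      vertex 24.0 12.0 0.0
      vertex 24.0 0.0 14.0
    endloop
  endfacet
endsolid part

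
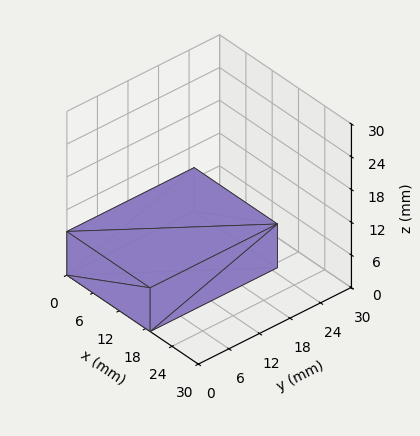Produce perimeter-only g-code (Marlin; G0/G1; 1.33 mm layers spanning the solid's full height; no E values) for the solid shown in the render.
Reading the render: the shape is a rectangular box, roughly 19 × 25 mm footprint and 8 mm tall (dimensions read to the nearest mm from the axis ticks). For the g-code, the solid's height is divided into equal slices at the stated Δz and each level perimeter traced with G1 moves after a G0 lift.

; perimeter-only toolpath
G21 ; units = mm
G90 ; absolute positioning
G28 ; home
; layer 1
G0 Z1.33
G0 X0.00 Y0.00
G1 X19.00 Y0.00
G1 X19.00 Y25.00
G1 X0.00 Y25.00
G1 X0.00 Y0.00
; layer 2
G0 Z2.67
G0 X0.00 Y0.00
G1 X19.00 Y0.00
G1 X19.00 Y25.00
G1 X0.00 Y25.00
G1 X0.00 Y0.00
; layer 3
G0 Z4.00
G0 X0.00 Y0.00
G1 X19.00 Y0.00
G1 X19.00 Y25.00
G1 X0.00 Y25.00
G1 X0.00 Y0.00
; layer 4
G0 Z5.33
G0 X0.00 Y0.00
G1 X19.00 Y0.00
G1 X19.00 Y25.00
G1 X0.00 Y25.00
G1 X0.00 Y0.00
; layer 5
G0 Z6.67
G0 X0.00 Y0.00
G1 X19.00 Y0.00
G1 X19.00 Y25.00
G1 X0.00 Y25.00
G1 X0.00 Y0.00
; layer 6
G0 Z8.00
G0 X0.00 Y0.00
G1 X19.00 Y0.00
G1 X19.00 Y25.00
G1 X0.00 Y25.00
G1 X0.00 Y0.00
M2 ; end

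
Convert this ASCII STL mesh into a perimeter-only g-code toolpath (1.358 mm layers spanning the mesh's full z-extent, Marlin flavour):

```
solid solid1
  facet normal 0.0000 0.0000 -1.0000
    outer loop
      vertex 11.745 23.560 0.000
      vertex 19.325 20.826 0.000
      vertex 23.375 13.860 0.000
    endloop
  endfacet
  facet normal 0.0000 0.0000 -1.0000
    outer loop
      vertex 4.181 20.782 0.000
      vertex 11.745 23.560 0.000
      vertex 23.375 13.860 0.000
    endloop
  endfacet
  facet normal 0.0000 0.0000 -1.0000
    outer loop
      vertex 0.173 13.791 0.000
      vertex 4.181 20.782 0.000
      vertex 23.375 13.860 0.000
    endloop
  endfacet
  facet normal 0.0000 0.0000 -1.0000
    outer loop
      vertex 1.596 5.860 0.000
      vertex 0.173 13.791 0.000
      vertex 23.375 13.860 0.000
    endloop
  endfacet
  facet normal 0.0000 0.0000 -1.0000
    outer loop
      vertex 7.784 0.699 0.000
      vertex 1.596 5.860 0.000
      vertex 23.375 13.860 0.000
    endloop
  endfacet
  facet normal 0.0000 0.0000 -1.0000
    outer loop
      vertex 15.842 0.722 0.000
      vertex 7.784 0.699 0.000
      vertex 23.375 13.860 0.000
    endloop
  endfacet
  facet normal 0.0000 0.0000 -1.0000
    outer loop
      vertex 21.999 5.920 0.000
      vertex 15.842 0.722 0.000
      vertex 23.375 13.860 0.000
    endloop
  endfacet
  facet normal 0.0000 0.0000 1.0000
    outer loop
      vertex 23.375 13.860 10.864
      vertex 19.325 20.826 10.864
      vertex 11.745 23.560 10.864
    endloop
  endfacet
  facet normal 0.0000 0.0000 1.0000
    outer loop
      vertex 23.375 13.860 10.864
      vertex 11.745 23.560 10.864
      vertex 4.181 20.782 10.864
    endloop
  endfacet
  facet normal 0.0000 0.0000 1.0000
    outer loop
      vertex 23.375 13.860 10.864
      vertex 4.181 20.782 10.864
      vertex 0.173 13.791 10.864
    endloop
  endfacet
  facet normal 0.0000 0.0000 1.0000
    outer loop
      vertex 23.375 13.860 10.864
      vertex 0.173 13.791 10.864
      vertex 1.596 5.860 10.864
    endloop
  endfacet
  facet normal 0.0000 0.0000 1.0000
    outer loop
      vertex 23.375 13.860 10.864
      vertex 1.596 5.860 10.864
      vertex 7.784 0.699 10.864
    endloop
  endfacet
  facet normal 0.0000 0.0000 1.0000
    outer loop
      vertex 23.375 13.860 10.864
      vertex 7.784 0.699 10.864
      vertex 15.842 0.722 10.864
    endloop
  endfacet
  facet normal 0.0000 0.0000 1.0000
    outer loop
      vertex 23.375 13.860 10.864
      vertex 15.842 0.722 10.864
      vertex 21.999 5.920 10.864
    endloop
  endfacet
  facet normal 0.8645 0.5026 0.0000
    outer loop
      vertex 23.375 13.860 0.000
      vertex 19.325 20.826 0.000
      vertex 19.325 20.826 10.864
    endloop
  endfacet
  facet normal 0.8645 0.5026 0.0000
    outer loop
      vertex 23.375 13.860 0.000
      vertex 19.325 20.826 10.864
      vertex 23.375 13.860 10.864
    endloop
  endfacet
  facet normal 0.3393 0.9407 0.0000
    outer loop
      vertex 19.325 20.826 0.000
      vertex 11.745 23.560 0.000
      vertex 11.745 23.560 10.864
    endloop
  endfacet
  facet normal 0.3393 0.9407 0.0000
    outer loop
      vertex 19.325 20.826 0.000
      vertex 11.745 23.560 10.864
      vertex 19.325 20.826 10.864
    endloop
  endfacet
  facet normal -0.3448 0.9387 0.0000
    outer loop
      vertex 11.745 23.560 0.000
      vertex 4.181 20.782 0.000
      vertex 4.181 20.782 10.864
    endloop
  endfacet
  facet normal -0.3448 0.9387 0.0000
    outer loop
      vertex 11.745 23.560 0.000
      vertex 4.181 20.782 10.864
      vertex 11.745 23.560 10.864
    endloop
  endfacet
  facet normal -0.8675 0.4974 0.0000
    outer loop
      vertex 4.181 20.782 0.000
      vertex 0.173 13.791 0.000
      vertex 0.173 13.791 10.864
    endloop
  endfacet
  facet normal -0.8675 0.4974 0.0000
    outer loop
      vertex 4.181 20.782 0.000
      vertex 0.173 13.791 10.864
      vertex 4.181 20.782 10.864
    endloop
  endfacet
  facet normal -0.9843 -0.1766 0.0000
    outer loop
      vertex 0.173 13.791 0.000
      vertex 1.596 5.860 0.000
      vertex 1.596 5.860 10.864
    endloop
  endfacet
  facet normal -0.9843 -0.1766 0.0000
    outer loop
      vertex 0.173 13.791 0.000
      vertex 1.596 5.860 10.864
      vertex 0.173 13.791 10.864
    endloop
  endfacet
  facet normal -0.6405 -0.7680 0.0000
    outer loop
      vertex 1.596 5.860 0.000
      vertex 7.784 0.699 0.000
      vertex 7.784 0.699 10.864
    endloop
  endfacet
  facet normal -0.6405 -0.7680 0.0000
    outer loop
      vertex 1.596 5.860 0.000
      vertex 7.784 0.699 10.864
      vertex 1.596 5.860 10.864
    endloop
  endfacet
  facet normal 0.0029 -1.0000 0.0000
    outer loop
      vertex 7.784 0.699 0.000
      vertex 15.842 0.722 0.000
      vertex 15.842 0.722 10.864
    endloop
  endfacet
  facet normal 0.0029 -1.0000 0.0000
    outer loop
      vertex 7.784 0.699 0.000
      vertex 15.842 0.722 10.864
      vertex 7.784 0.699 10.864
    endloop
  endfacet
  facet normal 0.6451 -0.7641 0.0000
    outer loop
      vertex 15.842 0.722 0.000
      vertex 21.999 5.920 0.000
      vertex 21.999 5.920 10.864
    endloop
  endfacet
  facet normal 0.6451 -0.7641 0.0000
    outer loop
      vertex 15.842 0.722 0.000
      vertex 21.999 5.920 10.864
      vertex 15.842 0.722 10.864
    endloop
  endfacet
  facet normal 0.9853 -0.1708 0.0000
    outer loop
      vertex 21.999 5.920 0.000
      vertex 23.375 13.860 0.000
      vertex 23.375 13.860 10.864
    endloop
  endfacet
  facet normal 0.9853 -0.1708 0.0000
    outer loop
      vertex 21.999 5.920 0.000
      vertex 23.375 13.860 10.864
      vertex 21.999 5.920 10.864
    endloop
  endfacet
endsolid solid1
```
; perimeter-only toolpath
G21 ; units = mm
G90 ; absolute positioning
G28 ; home
; layer 1
G0 Z1.358
G0 X23.375 Y13.860
G1 X19.325 Y20.826
G1 X11.745 Y23.560
G1 X4.181 Y20.782
G1 X0.173 Y13.791
G1 X1.596 Y5.860
G1 X7.784 Y0.699
G1 X15.842 Y0.722
G1 X21.999 Y5.920
G1 X23.375 Y13.860
; layer 2
G0 Z2.716
G0 X23.375 Y13.860
G1 X19.325 Y20.826
G1 X11.745 Y23.560
G1 X4.181 Y20.782
G1 X0.173 Y13.791
G1 X1.596 Y5.860
G1 X7.784 Y0.699
G1 X15.842 Y0.722
G1 X21.999 Y5.920
G1 X23.375 Y13.860
; layer 3
G0 Z4.074
G0 X23.375 Y13.860
G1 X19.325 Y20.826
G1 X11.745 Y23.560
G1 X4.181 Y20.782
G1 X0.173 Y13.791
G1 X1.596 Y5.860
G1 X7.784 Y0.699
G1 X15.842 Y0.722
G1 X21.999 Y5.920
G1 X23.375 Y13.860
; layer 4
G0 Z5.432
G0 X23.375 Y13.860
G1 X19.325 Y20.826
G1 X11.745 Y23.560
G1 X4.181 Y20.782
G1 X0.173 Y13.791
G1 X1.596 Y5.860
G1 X7.784 Y0.699
G1 X15.842 Y0.722
G1 X21.999 Y5.920
G1 X23.375 Y13.860
; layer 5
G0 Z6.790
G0 X23.375 Y13.860
G1 X19.325 Y20.826
G1 X11.745 Y23.560
G1 X4.181 Y20.782
G1 X0.173 Y13.791
G1 X1.596 Y5.860
G1 X7.784 Y0.699
G1 X15.842 Y0.722
G1 X21.999 Y5.920
G1 X23.375 Y13.860
; layer 6
G0 Z8.148
G0 X23.375 Y13.860
G1 X19.325 Y20.826
G1 X11.745 Y23.560
G1 X4.181 Y20.782
G1 X0.173 Y13.791
G1 X1.596 Y5.860
G1 X7.784 Y0.699
G1 X15.842 Y0.722
G1 X21.999 Y5.920
G1 X23.375 Y13.860
; layer 7
G0 Z9.506
G0 X23.375 Y13.860
G1 X19.325 Y20.826
G1 X11.745 Y23.560
G1 X4.181 Y20.782
G1 X0.173 Y13.791
G1 X1.596 Y5.860
G1 X7.784 Y0.699
G1 X15.842 Y0.722
G1 X21.999 Y5.920
G1 X23.375 Y13.860
; layer 8
G0 Z10.864
G0 X23.375 Y13.860
G1 X19.325 Y20.826
G1 X11.745 Y23.560
G1 X4.181 Y20.782
G1 X0.173 Y13.791
G1 X1.596 Y5.860
G1 X7.784 Y0.699
G1 X15.842 Y0.722
G1 X21.999 Y5.920
G1 X23.375 Y13.860
M2 ; end

The solid is a regular 9-sided prism (a cylinder approximated with 9 flat sides), circumscribed radius ≈ 11.8 mm, height ≈ 10.9 mm. Slicing at Δz = 1.358 mm — 8 equal slices spanning the solid's height, so layer i sits at z = i·h/8 — gives 8 non-empty perimeters. Each is a 9-segment closed polygon; G0 lifts to the layer z and rapids to the start vertex, then G1 traces the edges.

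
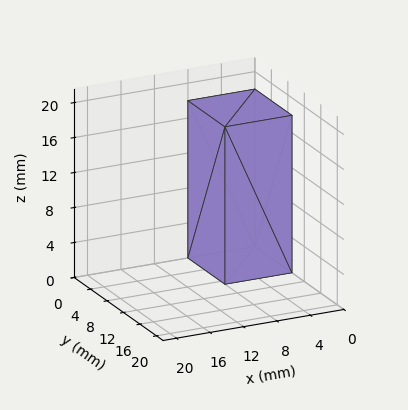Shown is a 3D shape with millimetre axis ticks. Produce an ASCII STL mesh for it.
Reading the render: the shape is a rectangular box, roughly 8 × 9 mm footprint and 18 mm tall (dimensions read to the nearest mm from the axis ticks). For the STL, each face is triangulated and given an outward normal.

solid part
  facet normal 0.0000 0.0000 -1.0000
    outer loop
      vertex 8.000 9.000 0.000
      vertex 8.000 0.000 0.000
      vertex 0.000 0.000 0.000
    endloop
  endfacet
  facet normal 0.0000 0.0000 -1.0000
    outer loop
      vertex 0.000 9.000 0.000
      vertex 8.000 9.000 0.000
      vertex 0.000 0.000 0.000
    endloop
  endfacet
  facet normal 0.0000 0.0000 1.0000
    outer loop
      vertex 0.000 0.000 18.000
      vertex 8.000 0.000 18.000
      vertex 8.000 9.000 18.000
    endloop
  endfacet
  facet normal 0.0000 0.0000 1.0000
    outer loop
      vertex 0.000 0.000 18.000
      vertex 8.000 9.000 18.000
      vertex 0.000 9.000 18.000
    endloop
  endfacet
  facet normal 0.0000 -1.0000 0.0000
    outer loop
      vertex 0.000 0.000 0.000
      vertex 8.000 0.000 0.000
      vertex 8.000 0.000 18.000
    endloop
  endfacet
  facet normal 0.0000 -1.0000 0.0000
    outer loop
      vertex 0.000 0.000 0.000
      vertex 8.000 0.000 18.000
      vertex 0.000 0.000 18.000
    endloop
  endfacet
  facet normal 0.0000 1.0000 0.0000
    outer loop
      vertex 8.000 9.000 18.000
      vertex 8.000 9.000 0.000
      vertex 0.000 9.000 0.000
    endloop
  endfacet
  facet normal 0.0000 1.0000 0.0000
    outer loop
      vertex 0.000 9.000 18.000
      vertex 8.000 9.000 18.000
      vertex 0.000 9.000 0.000
    endloop
  endfacet
  facet normal -1.0000 0.0000 0.0000
    outer loop
      vertex 0.000 9.000 18.000
      vertex 0.000 9.000 0.000
      vertex 0.000 0.000 0.000
    endloop
  endfacet
  facet normal -1.0000 0.0000 0.0000
    outer loop
      vertex 0.000 0.000 18.000
      vertex 0.000 9.000 18.000
      vertex 0.000 0.000 0.000
    endloop
  endfacet
  facet normal 1.0000 0.0000 0.0000
    outer loop
      vertex 8.000 0.000 0.000
      vertex 8.000 9.000 0.000
      vertex 8.000 9.000 18.000
    endloop
  endfacet
  facet normal 1.0000 0.0000 0.0000
    outer loop
      vertex 8.000 0.000 0.000
      vertex 8.000 9.000 18.000
      vertex 8.000 0.000 18.000
    endloop
  endfacet
endsolid part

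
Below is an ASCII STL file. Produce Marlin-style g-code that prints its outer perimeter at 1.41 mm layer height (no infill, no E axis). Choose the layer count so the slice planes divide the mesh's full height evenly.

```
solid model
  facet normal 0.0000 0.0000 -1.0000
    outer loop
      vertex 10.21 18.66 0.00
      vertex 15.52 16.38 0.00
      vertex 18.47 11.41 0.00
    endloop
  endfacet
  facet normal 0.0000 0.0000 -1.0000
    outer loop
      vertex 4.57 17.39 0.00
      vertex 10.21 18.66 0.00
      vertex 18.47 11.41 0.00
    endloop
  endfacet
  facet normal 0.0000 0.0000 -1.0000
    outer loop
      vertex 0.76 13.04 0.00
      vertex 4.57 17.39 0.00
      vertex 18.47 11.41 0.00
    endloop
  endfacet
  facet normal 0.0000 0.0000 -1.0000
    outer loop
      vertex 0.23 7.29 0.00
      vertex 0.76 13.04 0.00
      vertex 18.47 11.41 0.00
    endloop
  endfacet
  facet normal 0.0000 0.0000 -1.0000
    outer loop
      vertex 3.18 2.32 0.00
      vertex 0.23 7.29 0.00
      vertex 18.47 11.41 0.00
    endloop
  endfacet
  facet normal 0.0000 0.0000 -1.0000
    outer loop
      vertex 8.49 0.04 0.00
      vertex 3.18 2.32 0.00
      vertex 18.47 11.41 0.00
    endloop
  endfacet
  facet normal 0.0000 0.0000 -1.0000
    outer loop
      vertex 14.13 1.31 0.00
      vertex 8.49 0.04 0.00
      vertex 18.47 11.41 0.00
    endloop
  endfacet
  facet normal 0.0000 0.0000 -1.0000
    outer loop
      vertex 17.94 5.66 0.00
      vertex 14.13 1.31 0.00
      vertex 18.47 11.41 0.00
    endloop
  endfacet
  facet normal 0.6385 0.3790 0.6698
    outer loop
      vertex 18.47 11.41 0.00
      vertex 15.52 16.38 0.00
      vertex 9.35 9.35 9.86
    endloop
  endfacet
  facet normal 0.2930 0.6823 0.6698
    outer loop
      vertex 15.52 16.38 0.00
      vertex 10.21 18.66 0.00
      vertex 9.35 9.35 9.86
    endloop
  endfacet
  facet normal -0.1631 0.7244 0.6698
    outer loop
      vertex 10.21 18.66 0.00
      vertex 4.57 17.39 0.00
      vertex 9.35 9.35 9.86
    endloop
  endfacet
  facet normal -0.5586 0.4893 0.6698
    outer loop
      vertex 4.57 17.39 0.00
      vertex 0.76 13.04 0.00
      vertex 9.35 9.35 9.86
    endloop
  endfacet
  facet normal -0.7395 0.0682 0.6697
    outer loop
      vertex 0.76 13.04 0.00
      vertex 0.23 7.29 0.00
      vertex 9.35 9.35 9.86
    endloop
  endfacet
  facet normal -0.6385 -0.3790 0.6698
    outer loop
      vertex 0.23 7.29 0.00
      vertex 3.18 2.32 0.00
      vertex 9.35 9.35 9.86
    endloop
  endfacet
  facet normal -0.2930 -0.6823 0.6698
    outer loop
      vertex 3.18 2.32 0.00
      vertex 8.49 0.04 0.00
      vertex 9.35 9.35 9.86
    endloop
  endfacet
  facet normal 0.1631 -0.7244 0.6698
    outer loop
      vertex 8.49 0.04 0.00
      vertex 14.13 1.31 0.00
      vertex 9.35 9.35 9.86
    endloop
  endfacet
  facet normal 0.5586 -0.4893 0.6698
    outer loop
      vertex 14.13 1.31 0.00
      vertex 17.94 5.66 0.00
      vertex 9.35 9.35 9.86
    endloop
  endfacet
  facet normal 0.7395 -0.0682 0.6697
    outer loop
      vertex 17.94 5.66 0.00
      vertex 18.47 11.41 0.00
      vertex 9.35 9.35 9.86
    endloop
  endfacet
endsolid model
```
; perimeter-only toolpath
G21 ; units = mm
G90 ; absolute positioning
G28 ; home
; layer 1
G0 Z1.41
G0 X17.17 Y11.12
G1 X14.64 Y15.38
G1 X10.09 Y17.33
G1 X5.25 Y16.24
G1 X1.99 Y12.51
G1 X1.53 Y7.58
G1 X4.06 Y3.32
G1 X8.61 Y1.37
G1 X13.45 Y2.46
G1 X16.71 Y6.19
G1 X17.17 Y11.12
; layer 2
G0 Z2.82
G0 X15.86 Y10.82
G1 X13.76 Y14.37
G1 X9.96 Y16.00
G1 X5.94 Y15.09
G1 X3.21 Y11.99
G1 X2.84 Y7.88
G1 X4.94 Y4.33
G1 X8.74 Y2.70
G1 X12.76 Y3.61
G1 X15.49 Y6.71
G1 X15.86 Y10.82
; layer 3
G0 Z4.23
G0 X14.56 Y10.53
G1 X12.88 Y13.37
G1 X9.84 Y14.67
G1 X6.62 Y13.94
G1 X4.44 Y11.46
G1 X4.14 Y8.17
G1 X5.82 Y5.33
G1 X8.86 Y4.03
G1 X12.08 Y4.76
G1 X14.26 Y7.24
G1 X14.56 Y10.53
; layer 4
G0 Z5.63
G0 X13.26 Y10.23
G1 X11.99 Y12.36
G1 X9.72 Y13.34
G1 X7.30 Y12.80
G1 X5.67 Y10.93
G1 X5.44 Y8.47
G1 X6.71 Y6.34
G1 X8.98 Y5.36
G1 X11.40 Y5.90
G1 X13.03 Y7.77
G1 X13.26 Y10.23
; layer 5
G0 Z7.04
G0 X11.96 Y9.94
G1 X11.11 Y11.36
G1 X9.60 Y12.01
G1 X7.98 Y11.65
G1 X6.90 Y10.40
G1 X6.74 Y8.76
G1 X7.59 Y7.34
G1 X9.10 Y6.69
G1 X10.72 Y7.05
G1 X11.80 Y8.30
G1 X11.96 Y9.94
; layer 6
G0 Z8.45
G0 X10.65 Y9.64
G1 X10.23 Y10.35
G1 X9.47 Y10.68
G1 X8.67 Y10.50
G1 X8.12 Y9.88
G1 X8.05 Y9.06
G1 X8.47 Y8.35
G1 X9.23 Y8.02
G1 X10.03 Y8.20
G1 X10.58 Y8.82
G1 X10.65 Y9.64
M2 ; end

The solid is a regular 10-sided pyramid, base circumscribed radius ≈ 9.35 mm, apex at z ≈ 9.86 mm. Slicing at Δz = 1.41 mm — 7 equal slices spanning the solid's height, so layer i sits at z = i·h/7 — gives 6 non-empty perimeters. Each is a 10-segment closed polygon; G0 lifts to the layer z and rapids to the start vertex, then G1 traces the edges. The cross-section shrinks linearly with z (the slice at the apex is degenerate and omitted).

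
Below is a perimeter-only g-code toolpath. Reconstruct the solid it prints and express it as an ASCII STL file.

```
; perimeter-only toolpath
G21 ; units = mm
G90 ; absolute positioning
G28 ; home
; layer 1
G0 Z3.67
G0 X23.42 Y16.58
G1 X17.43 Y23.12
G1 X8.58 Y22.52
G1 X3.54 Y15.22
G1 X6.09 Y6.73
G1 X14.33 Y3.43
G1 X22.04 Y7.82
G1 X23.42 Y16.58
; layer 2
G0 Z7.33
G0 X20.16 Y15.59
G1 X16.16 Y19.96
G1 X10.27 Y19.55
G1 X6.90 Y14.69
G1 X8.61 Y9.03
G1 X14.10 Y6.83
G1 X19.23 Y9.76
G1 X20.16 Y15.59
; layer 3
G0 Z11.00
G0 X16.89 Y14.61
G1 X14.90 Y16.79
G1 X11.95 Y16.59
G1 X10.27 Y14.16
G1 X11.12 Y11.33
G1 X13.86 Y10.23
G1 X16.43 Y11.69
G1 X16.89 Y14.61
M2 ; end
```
solid part
  facet normal 0.0000 0.0000 -1.0000
    outer loop
      vertex 6.90 25.48 0.00
      vertex 18.70 26.28 0.00
      vertex 26.68 17.56 0.00
    endloop
  endfacet
  facet normal 0.0000 0.0000 -1.0000
    outer loop
      vertex 0.17 15.75 0.00
      vertex 6.90 25.48 0.00
      vertex 26.68 17.56 0.00
    endloop
  endfacet
  facet normal 0.0000 0.0000 -1.0000
    outer loop
      vertex 3.58 4.43 0.00
      vertex 0.17 15.75 0.00
      vertex 26.68 17.56 0.00
    endloop
  endfacet
  facet normal 0.0000 0.0000 -1.0000
    outer loop
      vertex 14.56 0.03 0.00
      vertex 3.58 4.43 0.00
      vertex 26.68 17.56 0.00
    endloop
  endfacet
  facet normal 0.0000 0.0000 -1.0000
    outer loop
      vertex 24.84 5.88 0.00
      vertex 14.56 0.03 0.00
      vertex 26.68 17.56 0.00
    endloop
  endfacet
  facet normal 0.5655 0.5175 0.6421
    outer loop
      vertex 26.68 17.56 0.00
      vertex 18.70 26.28 0.00
      vertex 13.63 13.63 14.66
    endloop
  endfacet
  facet normal -0.0519 0.7649 0.6421
    outer loop
      vertex 18.70 26.28 0.00
      vertex 6.90 25.48 0.00
      vertex 13.63 13.63 14.66
    endloop
  endfacet
  facet normal -0.6306 0.4361 0.6420
    outer loop
      vertex 6.90 25.48 0.00
      vertex 0.17 15.75 0.00
      vertex 13.63 13.63 14.66
    endloop
  endfacet
  facet normal -0.7341 -0.2211 0.6420
    outer loop
      vertex 0.17 15.75 0.00
      vertex 3.58 4.43 0.00
      vertex 13.63 13.63 14.66
    endloop
  endfacet
  facet normal -0.2852 -0.7116 0.6421
    outer loop
      vertex 3.58 4.43 0.00
      vertex 14.56 0.03 0.00
      vertex 13.63 13.63 14.66
    endloop
  endfacet
  facet normal 0.3791 -0.6663 0.6421
    outer loop
      vertex 14.56 0.03 0.00
      vertex 24.84 5.88 0.00
      vertex 13.63 13.63 14.66
    endloop
  endfacet
  facet normal 0.7573 -0.1193 0.6421
    outer loop
      vertex 24.84 5.88 0.00
      vertex 26.68 17.56 0.00
      vertex 13.63 13.63 14.66
    endloop
  endfacet
endsolid part

The G0 Z moves step by Δz≈3.67 mm. The G1 loops shrink linearly with z, so the solid tapers from its base footprint up to z≈14.7. Closing with a flat bottom cap and the tapered top and triangulating gives 12 facets — a regular 7-sided pyramid, base circumscribed radius ≈ 13.6 mm, apex at z ≈ 14.7 mm.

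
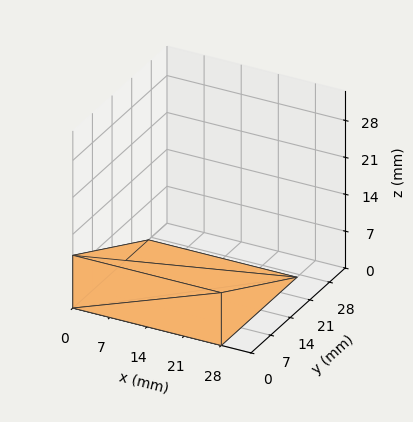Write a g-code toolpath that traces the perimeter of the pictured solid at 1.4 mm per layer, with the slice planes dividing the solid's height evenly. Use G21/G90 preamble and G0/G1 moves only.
Reading the render: the shape is a wedge (ramp): 28 × 27 mm base, rising to 10 mm along the y=0 edge and sloping linearly to z=0 at y=27 (dimensions read to the nearest mm from the axis ticks). For the g-code, the solid's height is divided into equal slices at the stated Δz and each level perimeter traced with G1 moves after a G0 lift.

; perimeter-only toolpath
G21 ; units = mm
G90 ; absolute positioning
G28 ; home
; layer 1
G0 Z1.4
G0 X0.0 Y0.0
G1 X28.0 Y0.0
G1 X28.0 Y23.1
G1 X0.0 Y23.1
G1 X0.0 Y0.0
; layer 2
G0 Z2.9
G0 X0.0 Y0.0
G1 X28.0 Y0.0
G1 X28.0 Y19.3
G1 X0.0 Y19.3
G1 X0.0 Y0.0
; layer 3
G0 Z4.3
G0 X0.0 Y0.0
G1 X28.0 Y0.0
G1 X28.0 Y15.4
G1 X0.0 Y15.4
G1 X0.0 Y0.0
; layer 4
G0 Z5.7
G0 X0.0 Y0.0
G1 X28.0 Y0.0
G1 X28.0 Y11.6
G1 X0.0 Y11.6
G1 X0.0 Y0.0
; layer 5
G0 Z7.1
G0 X0.0 Y0.0
G1 X28.0 Y0.0
G1 X28.0 Y7.7
G1 X0.0 Y7.7
G1 X0.0 Y0.0
; layer 6
G0 Z8.6
G0 X0.0 Y0.0
G1 X28.0 Y0.0
G1 X28.0 Y3.9
G1 X0.0 Y3.9
G1 X0.0 Y0.0
M2 ; end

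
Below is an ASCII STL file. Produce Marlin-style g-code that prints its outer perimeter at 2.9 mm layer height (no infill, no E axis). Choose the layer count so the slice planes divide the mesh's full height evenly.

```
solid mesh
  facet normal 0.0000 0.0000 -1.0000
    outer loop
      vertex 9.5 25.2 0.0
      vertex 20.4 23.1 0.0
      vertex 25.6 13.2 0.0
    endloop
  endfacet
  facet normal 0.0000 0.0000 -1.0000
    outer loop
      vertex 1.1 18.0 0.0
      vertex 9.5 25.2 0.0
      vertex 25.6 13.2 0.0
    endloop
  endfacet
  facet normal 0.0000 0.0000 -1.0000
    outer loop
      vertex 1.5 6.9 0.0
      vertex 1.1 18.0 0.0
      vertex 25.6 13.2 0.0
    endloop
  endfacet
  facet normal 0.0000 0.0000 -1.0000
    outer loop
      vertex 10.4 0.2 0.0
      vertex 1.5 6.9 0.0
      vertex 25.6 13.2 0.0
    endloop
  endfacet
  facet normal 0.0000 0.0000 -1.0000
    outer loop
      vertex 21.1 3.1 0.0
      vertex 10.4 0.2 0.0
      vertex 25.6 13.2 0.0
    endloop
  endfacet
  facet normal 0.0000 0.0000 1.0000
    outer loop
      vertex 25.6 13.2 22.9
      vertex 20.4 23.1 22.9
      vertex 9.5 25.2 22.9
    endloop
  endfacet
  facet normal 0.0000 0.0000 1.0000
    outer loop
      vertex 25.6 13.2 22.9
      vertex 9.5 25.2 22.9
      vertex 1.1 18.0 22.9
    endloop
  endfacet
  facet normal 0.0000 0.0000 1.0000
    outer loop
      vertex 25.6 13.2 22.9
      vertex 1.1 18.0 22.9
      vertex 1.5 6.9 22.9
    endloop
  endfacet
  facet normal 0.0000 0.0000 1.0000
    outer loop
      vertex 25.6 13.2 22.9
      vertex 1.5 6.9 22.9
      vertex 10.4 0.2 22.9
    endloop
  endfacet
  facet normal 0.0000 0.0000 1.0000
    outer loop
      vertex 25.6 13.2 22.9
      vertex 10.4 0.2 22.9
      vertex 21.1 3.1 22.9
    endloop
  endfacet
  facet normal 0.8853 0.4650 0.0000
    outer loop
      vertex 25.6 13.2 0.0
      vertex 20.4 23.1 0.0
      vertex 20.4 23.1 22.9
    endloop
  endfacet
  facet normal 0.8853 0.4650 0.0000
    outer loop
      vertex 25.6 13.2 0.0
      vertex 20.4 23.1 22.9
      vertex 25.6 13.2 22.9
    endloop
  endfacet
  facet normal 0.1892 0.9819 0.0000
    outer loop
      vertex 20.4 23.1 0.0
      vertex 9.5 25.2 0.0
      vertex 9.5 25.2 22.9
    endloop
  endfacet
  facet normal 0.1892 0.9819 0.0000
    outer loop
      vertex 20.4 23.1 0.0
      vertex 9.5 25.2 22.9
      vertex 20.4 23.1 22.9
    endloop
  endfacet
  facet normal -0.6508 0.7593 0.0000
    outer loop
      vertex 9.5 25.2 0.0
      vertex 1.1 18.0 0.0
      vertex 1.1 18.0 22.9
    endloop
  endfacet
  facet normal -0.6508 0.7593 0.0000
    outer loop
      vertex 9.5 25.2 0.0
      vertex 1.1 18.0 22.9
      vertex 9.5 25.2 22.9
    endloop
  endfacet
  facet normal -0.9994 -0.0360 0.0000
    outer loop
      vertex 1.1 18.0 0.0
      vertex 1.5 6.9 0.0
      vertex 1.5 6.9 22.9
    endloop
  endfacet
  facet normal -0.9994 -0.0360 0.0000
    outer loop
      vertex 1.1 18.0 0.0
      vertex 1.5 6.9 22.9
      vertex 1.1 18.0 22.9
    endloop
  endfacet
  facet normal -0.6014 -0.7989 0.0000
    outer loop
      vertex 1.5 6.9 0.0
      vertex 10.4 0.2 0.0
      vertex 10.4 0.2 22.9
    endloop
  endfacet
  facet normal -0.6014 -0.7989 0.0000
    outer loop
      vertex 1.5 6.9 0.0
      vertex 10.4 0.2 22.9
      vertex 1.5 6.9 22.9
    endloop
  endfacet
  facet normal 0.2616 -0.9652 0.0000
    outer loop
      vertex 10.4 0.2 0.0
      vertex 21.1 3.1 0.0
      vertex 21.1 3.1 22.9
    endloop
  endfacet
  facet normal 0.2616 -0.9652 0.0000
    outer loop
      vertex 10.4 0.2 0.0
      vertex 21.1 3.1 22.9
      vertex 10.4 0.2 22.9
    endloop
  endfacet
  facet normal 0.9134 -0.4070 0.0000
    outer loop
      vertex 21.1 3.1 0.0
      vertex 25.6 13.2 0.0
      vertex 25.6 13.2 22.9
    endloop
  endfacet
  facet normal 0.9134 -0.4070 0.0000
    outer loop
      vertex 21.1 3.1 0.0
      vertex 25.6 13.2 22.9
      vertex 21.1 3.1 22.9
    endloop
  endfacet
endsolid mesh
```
; perimeter-only toolpath
G21 ; units = mm
G90 ; absolute positioning
G28 ; home
; layer 1
G0 Z2.9
G0 X25.6 Y13.2
G1 X20.4 Y23.1
G1 X9.5 Y25.2
G1 X1.1 Y18.0
G1 X1.5 Y6.9
G1 X10.4 Y0.2
G1 X21.1 Y3.1
G1 X25.6 Y13.2
; layer 2
G0 Z5.7
G0 X25.6 Y13.2
G1 X20.4 Y23.1
G1 X9.5 Y25.2
G1 X1.1 Y18.0
G1 X1.5 Y6.9
G1 X10.4 Y0.2
G1 X21.1 Y3.1
G1 X25.6 Y13.2
; layer 3
G0 Z8.6
G0 X25.6 Y13.2
G1 X20.4 Y23.1
G1 X9.5 Y25.2
G1 X1.1 Y18.0
G1 X1.5 Y6.9
G1 X10.4 Y0.2
G1 X21.1 Y3.1
G1 X25.6 Y13.2
; layer 4
G0 Z11.4
G0 X25.6 Y13.2
G1 X20.4 Y23.1
G1 X9.5 Y25.2
G1 X1.1 Y18.0
G1 X1.5 Y6.9
G1 X10.4 Y0.2
G1 X21.1 Y3.1
G1 X25.6 Y13.2
; layer 5
G0 Z14.3
G0 X25.6 Y13.2
G1 X20.4 Y23.1
G1 X9.5 Y25.2
G1 X1.1 Y18.0
G1 X1.5 Y6.9
G1 X10.4 Y0.2
G1 X21.1 Y3.1
G1 X25.6 Y13.2
; layer 6
G0 Z17.2
G0 X25.6 Y13.2
G1 X20.4 Y23.1
G1 X9.5 Y25.2
G1 X1.1 Y18.0
G1 X1.5 Y6.9
G1 X10.4 Y0.2
G1 X21.1 Y3.1
G1 X25.6 Y13.2
; layer 7
G0 Z20.0
G0 X25.6 Y13.2
G1 X20.4 Y23.1
G1 X9.5 Y25.2
G1 X1.1 Y18.0
G1 X1.5 Y6.9
G1 X10.4 Y0.2
G1 X21.1 Y3.1
G1 X25.6 Y13.2
; layer 8
G0 Z22.9
G0 X25.6 Y13.2
G1 X20.4 Y23.1
G1 X9.5 Y25.2
G1 X1.1 Y18.0
G1 X1.5 Y6.9
G1 X10.4 Y0.2
G1 X21.1 Y3.1
G1 X25.6 Y13.2
M2 ; end

The solid is a regular 7-sided prism (a cylinder approximated with 7 flat sides), circumscribed radius ≈ 12.8 mm, height ≈ 22.9 mm. Slicing at Δz = 2.9 mm — 8 equal slices spanning the solid's height, so layer i sits at z = i·h/8 — gives 8 non-empty perimeters. Each is a 7-segment closed polygon; G0 lifts to the layer z and rapids to the start vertex, then G1 traces the edges.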